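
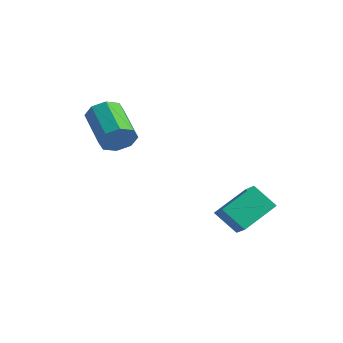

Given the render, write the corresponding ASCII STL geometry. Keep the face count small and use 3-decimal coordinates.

solid 
facet normal -0.659 -0.257 0.707
outer loop
vertex 2.444 2.055 -2.236
vertex 2.716 3.851 -1.33
vertex 1.615 2.491 -2.851
endloop
endfacet
facet normal -0.134 -0.885 -0.447
outer loop
vertex 2.584 2.869 -3.89
vertex 2.444 2.055 -2.236
vertex 1.615 2.491 -2.851
endloop
endfacet
facet normal -0.659 -0.257 0.707
outer loop
vertex 1.615 2.491 -2.851
vertex 2.716 3.851 -1.33
vertex 1.887 4.287 -1.945
endloop
endfacet
facet normal -0.740 0.389 -0.549
outer loop
vertex 1.887 4.287 -1.945
vertex 2.584 2.869 -3.89
vertex 1.615 2.491 -2.851
endloop
endfacet
facet normal 0.740 -0.389 0.549
outer loop
vertex 2.444 2.055 -2.236
vertex 3.685 4.229 -2.369
vertex 2.716 3.851 -1.33
endloop
endfacet
facet normal -0.134 -0.885 -0.447
outer loop
vertex 3.413 2.433 -3.275
vertex 2.444 2.055 -2.236
vertex 2.584 2.869 -3.89
endloop
endfacet
facet normal 0.740 -0.389 0.549
outer loop
vertex 3.413 2.433 -3.275
vertex 3.685 4.229 -2.369
vertex 2.444 2.055 -2.236
endloop
endfacet
facet normal 0.134 0.885 0.447
outer loop
vertex 2.716 3.851 -1.33
vertex 3.685 4.229 -2.369
vertex 1.887 4.287 -1.945
endloop
endfacet
facet normal -0.740 0.389 -0.549
outer loop
vertex 2.856 4.665 -2.984
vertex 2.584 2.869 -3.89
vertex 1.887 4.287 -1.945
endloop
endfacet
facet normal 0.134 0.885 0.447
outer loop
vertex 1.887 4.287 -1.945
vertex 3.685 4.229 -2.369
vertex 2.856 4.665 -2.984
endloop
endfacet
facet normal 0.659 0.257 -0.707
outer loop
vertex 2.856 4.665 -2.984
vertex 3.413 2.433 -3.275
vertex 2.584 2.869 -3.89
endloop
endfacet
facet normal 0.659 0.257 -0.707
outer loop
vertex 3.685 4.229 -2.369
vertex 3.413 2.433 -3.275
vertex 2.856 4.665 -2.984
endloop
endfacet
facet normal 0.800 -0.421 -0.428
outer loop
vertex -0.75 -0.029 2.249
vertex -1.278 -0.429 1.655
vertex -0.849 0.35 1.691
endloop
endfacet
facet normal 0.583 0.717 0.383
outer loop
vertex -0.75 -0.029 2.249
vertex -0.849 0.35 1.691
vertex -2.454 0.869 3.16
endloop
endfacet
facet normal 0.583 0.717 0.383
outer loop
vertex -2.454 0.869 3.16
vertex -0.849 0.35 1.691
vertex -2.552 1.247 2.602
endloop
endfacet
facet normal -0.800 0.422 0.426
outer loop
vertex -2.454 0.869 3.16
vertex -2.552 1.247 2.602
vertex -2.982 0.469 2.565
endloop
endfacet
facet normal 0.800 -0.421 -0.428
outer loop
vertex -0.849 0.35 1.691
vertex -1.278 -0.429 1.655
vertex -1.199 0.273 1.112
endloop
endfacet
facet normal 0.310 0.900 -0.307
outer loop
vertex -0.849 0.35 1.691
vertex -1.199 0.273 1.112
vertex -2.552 1.247 2.602
endloop
endfacet
facet normal 0.309 0.900 -0.307
outer loop
vertex -2.552 1.247 2.602
vertex -1.199 0.273 1.112
vertex -2.903 1.17 2.023
endloop
endfacet
facet normal -0.799 0.421 0.428
outer loop
vertex -2.552 1.247 2.602
vertex -2.903 1.17 2.023
vertex -2.982 0.469 2.565
endloop
endfacet
facet normal 0.800 -0.421 -0.428
outer loop
vertex -1.199 0.273 1.112
vertex -1.278 -0.429 1.655
vertex -1.596 -0.216 0.851
endloop
endfacet
facet normal -0.146 0.555 -0.819
outer loop
vertex -1.199 0.273 1.112
vertex -1.596 -0.216 0.851
vertex -2.903 1.17 2.023
endloop
endfacet
facet normal -0.145 0.556 -0.819
outer loop
vertex -2.903 1.17 2.023
vertex -1.596 -0.216 0.851
vertex -3.299 0.682 1.762
endloop
endfacet
facet normal -0.800 0.421 0.427
outer loop
vertex -2.903 1.17 2.023
vertex -3.299 0.682 1.762
vertex -2.982 0.469 2.565
endloop
endfacet
facet normal 0.800 -0.420 -0.428
outer loop
vertex -1.596 -0.216 0.851
vertex -1.278 -0.429 1.655
vertex -1.806 -0.829 1.06
endloop
endfacet
facet normal -0.515 -0.114 -0.850
outer loop
vertex -1.596 -0.216 0.851
vertex -1.806 -0.829 1.06
vertex -3.299 0.682 1.762
endloop
endfacet
facet normal -0.514 -0.113 -0.850
outer loop
vertex -3.299 0.682 1.762
vertex -1.806 -0.829 1.06
vertex -3.51 0.069 1.971
endloop
endfacet
facet normal -0.800 0.421 0.427
outer loop
vertex -3.299 0.682 1.762
vertex -3.51 0.069 1.971
vertex -2.982 0.469 2.565
endloop
endfacet
facet normal 0.800 -0.422 -0.426
outer loop
vertex -1.806 -0.829 1.06
vertex -1.278 -0.429 1.655
vertex -1.708 -1.207 1.618
endloop
endfacet
facet normal -0.583 -0.717 -0.383
outer loop
vertex -1.806 -0.829 1.06
vertex -1.708 -1.207 1.618
vertex -3.51 0.069 1.971
endloop
endfacet
facet normal -0.583 -0.717 -0.383
outer loop
vertex -3.51 0.069 1.971
vertex -1.708 -1.207 1.618
vertex -3.411 -0.31 2.529
endloop
endfacet
facet normal -0.800 0.421 0.428
outer loop
vertex -3.51 0.069 1.971
vertex -3.411 -0.31 2.529
vertex -2.982 0.469 2.565
endloop
endfacet
facet normal 0.799 -0.421 -0.428
outer loop
vertex -1.708 -1.207 1.618
vertex -1.278 -0.429 1.655
vertex -1.357 -1.13 2.197
endloop
endfacet
facet normal -0.310 -0.900 0.307
outer loop
vertex -1.708 -1.207 1.618
vertex -1.357 -1.13 2.197
vertex -3.411 -0.31 2.529
endloop
endfacet
facet normal -0.310 -0.900 0.307
outer loop
vertex -3.411 -0.31 2.529
vertex -1.357 -1.13 2.197
vertex -3.061 -0.233 3.108
endloop
endfacet
facet normal -0.800 0.421 0.428
outer loop
vertex -3.411 -0.31 2.529
vertex -3.061 -0.233 3.108
vertex -2.982 0.469 2.565
endloop
endfacet
facet normal 0.800 -0.421 -0.427
outer loop
vertex -1.357 -1.13 2.197
vertex -1.278 -0.429 1.655
vertex -0.961 -0.642 2.458
endloop
endfacet
facet normal 0.145 -0.556 0.819
outer loop
vertex -1.357 -1.13 2.197
vertex -0.961 -0.642 2.458
vertex -3.061 -0.233 3.108
endloop
endfacet
facet normal 0.145 -0.555 0.819
outer loop
vertex -3.061 -0.233 3.108
vertex -0.961 -0.642 2.458
vertex -2.664 0.256 3.369
endloop
endfacet
facet normal -0.800 0.421 0.428
outer loop
vertex -3.061 -0.233 3.108
vertex -2.664 0.256 3.369
vertex -2.982 0.469 2.565
endloop
endfacet
facet normal 0.800 -0.421 -0.427
outer loop
vertex -0.961 -0.642 2.458
vertex -1.278 -0.429 1.655
vertex -0.75 -0.029 2.249
endloop
endfacet
facet normal 0.514 0.113 0.850
outer loop
vertex -0.961 -0.642 2.458
vertex -0.75 -0.029 2.249
vertex -2.664 0.256 3.369
endloop
endfacet
facet normal 0.514 0.114 0.850
outer loop
vertex -2.664 0.256 3.369
vertex -0.75 -0.029 2.249
vertex -2.454 0.869 3.16
endloop
endfacet
facet normal -0.800 0.420 0.428
outer loop
vertex -2.664 0.256 3.369
vertex -2.454 0.869 3.16
vertex -2.982 0.469 2.565
endloop
endfacet

endsolid


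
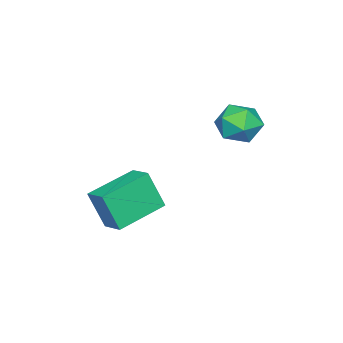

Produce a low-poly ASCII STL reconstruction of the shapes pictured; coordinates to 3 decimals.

solid 
facet normal -0.903 0.364 0.227
outer loop
vertex 2.901 -1.748 -2.353
vertex 3.275 -0.986 -2.086
vertex 2.774 -1.203 -3.734
endloop
endfacet
facet normal -0.419 -0.857 -0.300
outer loop
vertex 4.445 -1.874 -4.154
vertex 2.901 -1.748 -2.353
vertex 2.774 -1.203 -3.734
endloop
endfacet
facet normal -0.904 0.362 0.227
outer loop
vertex 2.774 -1.203 -3.734
vertex 3.275 -0.986 -2.086
vertex 3.147 -0.44 -3.467
endloop
endfacet
facet normal -0.086 0.366 -0.927
outer loop
vertex 3.147 -0.44 -3.467
vertex 4.445 -1.874 -4.154
vertex 2.774 -1.203 -3.734
endloop
endfacet
facet normal 0.086 -0.367 0.926
outer loop
vertex 2.901 -1.748 -2.353
vertex 4.946 -1.657 -2.506
vertex 3.275 -0.986 -2.086
endloop
endfacet
facet normal -0.420 -0.857 -0.300
outer loop
vertex 4.573 -2.42 -2.773
vertex 2.901 -1.748 -2.353
vertex 4.445 -1.874 -4.154
endloop
endfacet
facet normal 0.086 -0.366 0.927
outer loop
vertex 4.573 -2.42 -2.773
vertex 4.946 -1.657 -2.506
vertex 2.901 -1.748 -2.353
endloop
endfacet
facet normal 0.419 0.857 0.300
outer loop
vertex 3.275 -0.986 -2.086
vertex 4.946 -1.657 -2.506
vertex 3.147 -0.44 -3.467
endloop
endfacet
facet normal -0.085 0.367 -0.926
outer loop
vertex 4.819 -1.112 -3.887
vertex 4.445 -1.874 -4.154
vertex 3.147 -0.44 -3.467
endloop
endfacet
facet normal 0.420 0.857 0.300
outer loop
vertex 3.147 -0.44 -3.467
vertex 4.946 -1.657 -2.506
vertex 4.819 -1.112 -3.887
endloop
endfacet
facet normal 0.903 -0.364 -0.228
outer loop
vertex 4.819 -1.112 -3.887
vertex 4.573 -2.42 -2.773
vertex 4.445 -1.874 -4.154
endloop
endfacet
facet normal 0.904 -0.363 -0.226
outer loop
vertex 4.946 -1.657 -2.506
vertex 4.573 -2.42 -2.773
vertex 4.819 -1.112 -3.887
endloop
endfacet
facet normal 0.292 0.833 0.470
outer loop
vertex 2.032 2.411 0.376
vertex 2.278 1.952 1.037
vertex 2.818 2.115 0.413
endloop
endfacet
facet normal 0.352 0.905 -0.238
outer loop
vertex 2.032 2.411 0.376
vertex 2.818 2.115 0.413
vertex 2.393 2.09 -0.312
endloop
endfacet
facet normal -0.291 0.799 -0.526
outer loop
vertex 2.032 2.411 0.376
vertex 2.393 2.09 -0.312
vertex 1.589 1.912 -0.137
endloop
endfacet
facet normal -0.750 0.662 0.004
outer loop
vertex 2.032 2.411 0.376
vertex 1.589 1.912 -0.137
vertex 1.518 1.827 0.697
endloop
endfacet
facet normal -0.389 0.683 0.619
outer loop
vertex 2.032 2.411 0.376
vertex 1.518 1.827 0.697
vertex 2.278 1.952 1.037
endloop
endfacet
facet normal 0.788 0.392 -0.475
outer loop
vertex 2.393 2.09 -0.312
vertex 2.818 2.115 0.413
vertex 2.862 1.433 -0.077
endloop
endfacet
facet normal 0.690 0.276 0.669
outer loop
vertex 2.818 2.115 0.413
vertex 2.278 1.952 1.037
vertex 2.791 1.348 0.757
endloop
endfacet
facet normal -0.412 0.031 0.910
outer loop
vertex 2.278 1.952 1.037
vertex 1.518 1.827 0.697
vertex 1.987 1.17 0.932
endloop
endfacet
facet normal -0.996 -0.003 -0.085
outer loop
vertex 1.518 1.827 0.697
vertex 1.589 1.912 -0.137
vertex 1.562 1.145 0.207
endloop
endfacet
facet normal -0.254 0.221 -0.942
outer loop
vertex 1.589 1.912 -0.137
vertex 2.393 2.09 -0.312
vertex 2.102 1.308 -0.417
endloop
endfacet
facet normal 0.750 -0.662 -0.004
outer loop
vertex 2.348 0.849 0.244
vertex 2.862 1.433 -0.077
vertex 2.791 1.348 0.757
endloop
endfacet
facet normal 0.291 -0.799 0.526
outer loop
vertex 2.348 0.849 0.244
vertex 2.791 1.348 0.757
vertex 1.987 1.17 0.932
endloop
endfacet
facet normal -0.352 -0.905 0.238
outer loop
vertex 2.348 0.849 0.244
vertex 1.987 1.17 0.932
vertex 1.562 1.145 0.207
endloop
endfacet
facet normal -0.292 -0.833 -0.470
outer loop
vertex 2.348 0.849 0.244
vertex 1.562 1.145 0.207
vertex 2.102 1.308 -0.417
endloop
endfacet
facet normal 0.389 -0.683 -0.619
outer loop
vertex 2.348 0.849 0.244
vertex 2.102 1.308 -0.417
vertex 2.862 1.433 -0.077
endloop
endfacet
facet normal 0.996 0.003 0.085
outer loop
vertex 2.791 1.348 0.757
vertex 2.862 1.433 -0.077
vertex 2.818 2.115 0.413
endloop
endfacet
facet normal 0.254 -0.221 0.942
outer loop
vertex 1.987 1.17 0.932
vertex 2.791 1.348 0.757
vertex 2.278 1.952 1.037
endloop
endfacet
facet normal -0.788 -0.392 0.475
outer loop
vertex 1.562 1.145 0.207
vertex 1.987 1.17 0.932
vertex 1.518 1.827 0.697
endloop
endfacet
facet normal -0.690 -0.276 -0.669
outer loop
vertex 2.102 1.308 -0.417
vertex 1.562 1.145 0.207
vertex 1.589 1.912 -0.137
endloop
endfacet
facet normal 0.412 -0.031 -0.910
outer loop
vertex 2.862 1.433 -0.077
vertex 2.102 1.308 -0.417
vertex 2.393 2.09 -0.312
endloop
endfacet

endsolid


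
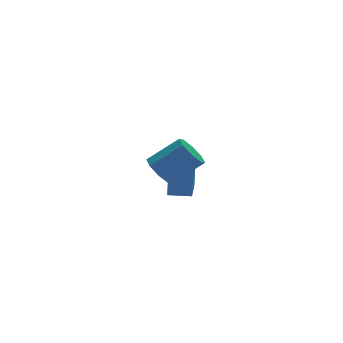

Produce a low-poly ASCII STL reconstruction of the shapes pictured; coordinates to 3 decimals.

solid 
facet normal -0.735 0.250 -0.631
outer loop
vertex -3.524 -2.267 -0.209
vertex -3.898 -1.916 0.366
vertex -3.376 -1.699 -0.156
endloop
endfacet
facet normal 0.631 -0.093 -0.770
outer loop
vertex -3.524 -2.267 -0.209
vertex -3.376 -1.699 -0.156
vertex -2.328 -2.675 0.82
endloop
endfacet
facet normal 0.630 -0.095 -0.771
outer loop
vertex -2.328 -2.675 0.82
vertex -3.376 -1.699 -0.156
vertex -2.179 -2.107 0.872
endloop
endfacet
facet normal 0.734 -0.250 0.631
outer loop
vertex -2.328 -2.675 0.82
vertex -2.179 -2.107 0.872
vertex -2.702 -2.324 1.394
endloop
endfacet
facet normal -0.735 0.250 -0.631
outer loop
vertex -3.376 -1.699 -0.156
vertex -3.898 -1.916 0.366
vertex -3.533 -1.258 0.202
endloop
endfacet
facet normal 0.624 0.614 -0.483
outer loop
vertex -3.376 -1.699 -0.156
vertex -3.533 -1.258 0.202
vertex -2.179 -2.107 0.872
endloop
endfacet
facet normal 0.624 0.615 -0.481
outer loop
vertex -2.179 -2.107 0.872
vertex -3.533 -1.258 0.202
vertex -2.337 -1.666 1.231
endloop
endfacet
facet normal 0.734 -0.251 0.631
outer loop
vertex -2.179 -2.107 0.872
vertex -2.337 -1.666 1.231
vertex -2.702 -2.324 1.394
endloop
endfacet
facet normal -0.734 0.250 -0.632
outer loop
vertex -3.533 -1.258 0.202
vertex -3.898 -1.916 0.366
vertex -3.905 -1.203 0.656
endloop
endfacet
facet normal 0.252 0.964 0.090
outer loop
vertex -3.533 -1.258 0.202
vertex -3.905 -1.203 0.656
vertex -2.337 -1.666 1.231
endloop
endfacet
facet normal 0.252 0.964 0.089
outer loop
vertex -2.337 -1.666 1.231
vertex -3.905 -1.203 0.656
vertex -2.708 -1.611 1.685
endloop
endfacet
facet normal 0.734 -0.251 0.631
outer loop
vertex -2.337 -1.666 1.231
vertex -2.708 -1.611 1.685
vertex -2.702 -2.324 1.394
endloop
endfacet
facet normal -0.734 0.249 -0.631
outer loop
vertex -3.905 -1.203 0.656
vertex -3.898 -1.916 0.366
vertex -4.272 -1.565 0.94
endloop
endfacet
facet normal -0.267 0.748 0.608
outer loop
vertex -3.905 -1.203 0.656
vertex -4.272 -1.565 0.94
vertex -2.708 -1.611 1.685
endloop
endfacet
facet normal -0.267 0.748 0.607
outer loop
vertex -2.708 -1.611 1.685
vertex -4.272 -1.565 0.94
vertex -3.076 -1.973 1.969
endloop
endfacet
facet normal 0.734 -0.251 0.631
outer loop
vertex -2.708 -1.611 1.685
vertex -3.076 -1.973 1.969
vertex -2.702 -2.324 1.394
endloop
endfacet
facet normal -0.734 0.250 -0.631
outer loop
vertex -4.272 -1.565 0.94
vertex -3.898 -1.916 0.366
vertex -4.421 -2.133 0.888
endloop
endfacet
facet normal -0.630 0.095 0.770
outer loop
vertex -4.272 -1.565 0.94
vertex -4.421 -2.133 0.888
vertex -3.076 -1.973 1.969
endloop
endfacet
facet normal -0.630 0.092 0.771
outer loop
vertex -3.076 -1.973 1.969
vertex -4.421 -2.133 0.888
vertex -3.224 -2.541 1.916
endloop
endfacet
facet normal 0.735 -0.250 0.631
outer loop
vertex -3.076 -1.973 1.969
vertex -3.224 -2.541 1.916
vertex -2.702 -2.324 1.394
endloop
endfacet
facet normal -0.734 0.251 -0.631
outer loop
vertex -4.421 -2.133 0.888
vertex -3.898 -1.916 0.366
vertex -4.263 -2.574 0.529
endloop
endfacet
facet normal -0.624 -0.616 0.482
outer loop
vertex -4.421 -2.133 0.888
vertex -4.263 -2.574 0.529
vertex -3.224 -2.541 1.916
endloop
endfacet
facet normal -0.625 -0.614 0.483
outer loop
vertex -3.224 -2.541 1.916
vertex -4.263 -2.574 0.529
vertex -3.067 -2.982 1.558
endloop
endfacet
facet normal 0.735 -0.250 0.631
outer loop
vertex -3.224 -2.541 1.916
vertex -3.067 -2.982 1.558
vertex -2.702 -2.324 1.394
endloop
endfacet
facet normal -0.734 0.251 -0.631
outer loop
vertex -4.263 -2.574 0.529
vertex -3.898 -1.916 0.366
vertex -3.892 -2.629 0.075
endloop
endfacet
facet normal -0.252 -0.964 -0.089
outer loop
vertex -4.263 -2.574 0.529
vertex -3.892 -2.629 0.075
vertex -3.067 -2.982 1.558
endloop
endfacet
facet normal -0.252 -0.964 -0.089
outer loop
vertex -3.067 -2.982 1.558
vertex -3.892 -2.629 0.075
vertex -2.695 -3.037 1.104
endloop
endfacet
facet normal 0.734 -0.250 0.632
outer loop
vertex -3.067 -2.982 1.558
vertex -2.695 -3.037 1.104
vertex -2.702 -2.324 1.394
endloop
endfacet
facet normal -0.734 0.251 -0.631
outer loop
vertex -3.892 -2.629 0.075
vertex -3.898 -1.916 0.366
vertex -3.524 -2.267 -0.209
endloop
endfacet
facet normal 0.267 -0.748 -0.607
outer loop
vertex -3.892 -2.629 0.075
vertex -3.524 -2.267 -0.209
vertex -2.695 -3.037 1.104
endloop
endfacet
facet normal 0.268 -0.748 -0.608
outer loop
vertex -2.695 -3.037 1.104
vertex -3.524 -2.267 -0.209
vertex -2.328 -2.675 0.82
endloop
endfacet
facet normal 0.734 -0.249 0.631
outer loop
vertex -2.695 -3.037 1.104
vertex -2.328 -2.675 0.82
vertex -2.702 -2.324 1.394
endloop
endfacet
facet normal -0.511 -0.850 0.125
outer loop
vertex -0.519 1.723 -1.592
vertex -1.391 2.251 -1.565
vertex -0.682 1.549 -3.447
endloop
endfacet
facet normal 0.855 -0.518 -0.027
outer loop
vertex 0.171 2.969 -3.655
vertex -0.519 1.723 -1.592
vertex -0.682 1.549 -3.447
endloop
endfacet
facet normal -0.511 -0.850 0.125
outer loop
vertex -0.682 1.549 -3.447
vertex -1.391 2.251 -1.565
vertex -1.554 2.077 -3.42
endloop
endfacet
facet normal -0.087 -0.093 -0.992
outer loop
vertex -1.554 2.077 -3.42
vertex 0.171 2.969 -3.655
vertex -0.682 1.549 -3.447
endloop
endfacet
facet normal 0.087 0.093 0.992
outer loop
vertex -0.519 1.723 -1.592
vertex -0.538 3.671 -1.773
vertex -1.391 2.251 -1.565
endloop
endfacet
facet normal 0.855 -0.518 -0.027
outer loop
vertex 0.334 3.143 -1.8
vertex -0.519 1.723 -1.592
vertex 0.171 2.969 -3.655
endloop
endfacet
facet normal 0.087 0.093 0.992
outer loop
vertex 0.334 3.143 -1.8
vertex -0.538 3.671 -1.773
vertex -0.519 1.723 -1.592
endloop
endfacet
facet normal -0.855 0.518 0.027
outer loop
vertex -1.391 2.251 -1.565
vertex -0.538 3.671 -1.773
vertex -1.554 2.077 -3.42
endloop
endfacet
facet normal -0.087 -0.093 -0.992
outer loop
vertex -0.701 3.497 -3.628
vertex 0.171 2.969 -3.655
vertex -1.554 2.077 -3.42
endloop
endfacet
facet normal -0.855 0.518 0.027
outer loop
vertex -1.554 2.077 -3.42
vertex -0.538 3.671 -1.773
vertex -0.701 3.497 -3.628
endloop
endfacet
facet normal 0.511 0.850 -0.125
outer loop
vertex -0.701 3.497 -3.628
vertex 0.334 3.143 -1.8
vertex 0.171 2.969 -3.655
endloop
endfacet
facet normal 0.511 0.850 -0.125
outer loop
vertex -0.538 3.671 -1.773
vertex 0.334 3.143 -1.8
vertex -0.701 3.497 -3.628
endloop
endfacet

endsolid


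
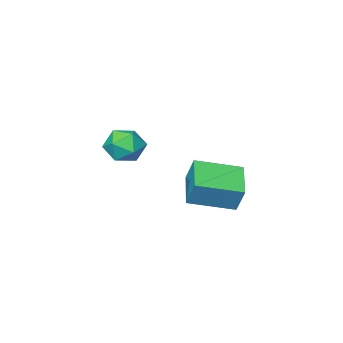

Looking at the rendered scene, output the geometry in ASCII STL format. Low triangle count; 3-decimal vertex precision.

solid 
facet normal -0.835 0.497 -0.235
outer loop
vertex -2.777 1.293 0.057
vertex -2.095 2.239 -0.365
vertex -2.768 0.917 -0.772
endloop
endfacet
facet normal -0.549 -0.763 0.340
outer loop
vertex -1.565 0.201 -0.435
vertex -2.777 1.293 0.057
vertex -2.768 0.917 -0.772
endloop
endfacet
facet normal -0.836 0.497 -0.233
outer loop
vertex -2.768 0.917 -0.772
vertex -2.095 2.239 -0.365
vertex -2.087 1.864 -1.194
endloop
endfacet
facet normal 0.010 -0.413 -0.911
outer loop
vertex -2.087 1.864 -1.194
vertex -1.565 0.201 -0.435
vertex -2.768 0.917 -0.772
endloop
endfacet
facet normal -0.009 0.413 0.911
outer loop
vertex -2.777 1.293 0.057
vertex -0.892 1.523 -0.028
vertex -2.095 2.239 -0.365
endloop
endfacet
facet normal -0.550 -0.763 0.340
outer loop
vertex -1.573 0.576 0.394
vertex -2.777 1.293 0.057
vertex -1.565 0.201 -0.435
endloop
endfacet
facet normal -0.009 0.413 0.911
outer loop
vertex -1.573 0.576 0.394
vertex -0.892 1.523 -0.028
vertex -2.777 1.293 0.057
endloop
endfacet
facet normal 0.549 0.763 -0.340
outer loop
vertex -2.095 2.239 -0.365
vertex -0.892 1.523 -0.028
vertex -2.087 1.864 -1.194
endloop
endfacet
facet normal 0.009 -0.413 -0.911
outer loop
vertex -0.883 1.147 -0.857
vertex -1.565 0.201 -0.435
vertex -2.087 1.864 -1.194
endloop
endfacet
facet normal 0.550 0.763 -0.340
outer loop
vertex -2.087 1.864 -1.194
vertex -0.892 1.523 -0.028
vertex -0.883 1.147 -0.857
endloop
endfacet
facet normal 0.835 -0.498 0.233
outer loop
vertex -0.883 1.147 -0.857
vertex -1.573 0.576 0.394
vertex -1.565 0.201 -0.435
endloop
endfacet
facet normal 0.836 -0.497 0.234
outer loop
vertex -0.892 1.523 -0.028
vertex -1.573 0.576 0.394
vertex -0.883 1.147 -0.857
endloop
endfacet
facet normal 0.398 0.733 0.552
outer loop
vertex 1.408 1.948 2.058
vertex 1.233 1.647 2.584
vertex 1.798 1.533 2.328
endloop
endfacet
facet normal 0.748 0.660 -0.066
outer loop
vertex 1.408 1.948 2.058
vertex 1.798 1.533 2.328
vertex 1.734 1.543 1.701
endloop
endfacet
facet normal 0.281 0.752 -0.596
outer loop
vertex 1.408 1.948 2.058
vertex 1.734 1.543 1.701
vertex 1.129 1.664 1.568
endloop
endfacet
facet normal -0.359 0.882 -0.307
outer loop
vertex 1.408 1.948 2.058
vertex 1.129 1.664 1.568
vertex 0.82 1.728 2.114
endloop
endfacet
facet normal -0.287 0.869 0.402
outer loop
vertex 1.408 1.948 2.058
vertex 0.82 1.728 2.114
vertex 1.233 1.647 2.584
endloop
endfacet
facet normal 0.995 -0.009 -0.102
outer loop
vertex 1.734 1.543 1.701
vertex 1.798 1.533 2.328
vertex 1.76 0.992 2.006
endloop
endfacet
facet normal 0.428 0.109 0.897
outer loop
vertex 1.798 1.533 2.328
vertex 1.233 1.647 2.584
vertex 1.451 1.056 2.552
endloop
endfacet
facet normal -0.680 0.330 0.655
outer loop
vertex 1.233 1.647 2.584
vertex 0.82 1.728 2.114
vertex 0.846 1.177 2.419
endloop
endfacet
facet normal -0.797 0.349 -0.492
outer loop
vertex 0.82 1.728 2.114
vertex 1.129 1.664 1.568
vertex 0.782 1.187 1.792
endloop
endfacet
facet normal 0.239 0.140 -0.961
outer loop
vertex 1.129 1.664 1.568
vertex 1.734 1.543 1.701
vertex 1.347 1.073 1.536
endloop
endfacet
facet normal 0.359 -0.882 0.307
outer loop
vertex 1.172 0.772 2.062
vertex 1.76 0.992 2.006
vertex 1.451 1.056 2.552
endloop
endfacet
facet normal -0.281 -0.752 0.596
outer loop
vertex 1.172 0.772 2.062
vertex 1.451 1.056 2.552
vertex 0.846 1.177 2.419
endloop
endfacet
facet normal -0.748 -0.660 0.066
outer loop
vertex 1.172 0.772 2.062
vertex 0.846 1.177 2.419
vertex 0.782 1.187 1.792
endloop
endfacet
facet normal -0.398 -0.733 -0.552
outer loop
vertex 1.172 0.772 2.062
vertex 0.782 1.187 1.792
vertex 1.347 1.073 1.536
endloop
endfacet
facet normal 0.287 -0.869 -0.402
outer loop
vertex 1.172 0.772 2.062
vertex 1.347 1.073 1.536
vertex 1.76 0.992 2.006
endloop
endfacet
facet normal 0.797 -0.349 0.492
outer loop
vertex 1.451 1.056 2.552
vertex 1.76 0.992 2.006
vertex 1.798 1.533 2.328
endloop
endfacet
facet normal -0.239 -0.140 0.961
outer loop
vertex 0.846 1.177 2.419
vertex 1.451 1.056 2.552
vertex 1.233 1.647 2.584
endloop
endfacet
facet normal -0.995 0.009 0.102
outer loop
vertex 0.782 1.187 1.792
vertex 0.846 1.177 2.419
vertex 0.82 1.728 2.114
endloop
endfacet
facet normal -0.428 -0.109 -0.897
outer loop
vertex 1.347 1.073 1.536
vertex 0.782 1.187 1.792
vertex 1.129 1.664 1.568
endloop
endfacet
facet normal 0.680 -0.330 -0.655
outer loop
vertex 1.76 0.992 2.006
vertex 1.347 1.073 1.536
vertex 1.734 1.543 1.701
endloop
endfacet

endsolid


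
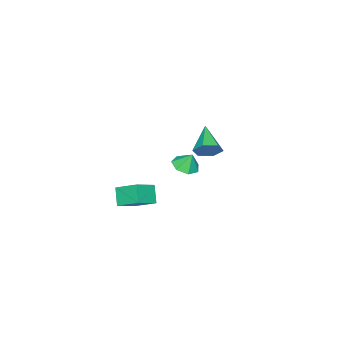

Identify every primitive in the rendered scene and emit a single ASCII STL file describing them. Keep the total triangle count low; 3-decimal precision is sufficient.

solid 
facet normal -0.476 -0.466 0.745
outer loop
vertex 4.389 1.734 -3.32
vertex 4.244 3.09 -2.564
vertex 3.139 1.966 -3.974
endloop
endfacet
facet normal 0.092 -0.870 -0.485
outer loop
vertex 3.716 2.53 -4.876
vertex 4.389 1.734 -3.32
vertex 3.139 1.966 -3.974
endloop
endfacet
facet normal -0.476 -0.466 0.745
outer loop
vertex 3.139 1.966 -3.974
vertex 4.244 3.09 -2.564
vertex 2.994 3.322 -3.218
endloop
endfacet
facet normal -0.874 0.162 -0.458
outer loop
vertex 2.994 3.322 -3.218
vertex 3.716 2.53 -4.876
vertex 3.139 1.966 -3.974
endloop
endfacet
facet normal 0.874 -0.162 0.458
outer loop
vertex 4.389 1.734 -3.32
vertex 4.821 3.654 -3.466
vertex 4.244 3.09 -2.564
endloop
endfacet
facet normal 0.092 -0.870 -0.485
outer loop
vertex 4.966 2.298 -4.222
vertex 4.389 1.734 -3.32
vertex 3.716 2.53 -4.876
endloop
endfacet
facet normal 0.874 -0.162 0.458
outer loop
vertex 4.966 2.298 -4.222
vertex 4.821 3.654 -3.466
vertex 4.389 1.734 -3.32
endloop
endfacet
facet normal -0.092 0.870 0.485
outer loop
vertex 4.244 3.09 -2.564
vertex 4.821 3.654 -3.466
vertex 2.994 3.322 -3.218
endloop
endfacet
facet normal -0.874 0.162 -0.458
outer loop
vertex 3.571 3.886 -4.12
vertex 3.716 2.53 -4.876
vertex 2.994 3.322 -3.218
endloop
endfacet
facet normal -0.092 0.870 0.485
outer loop
vertex 2.994 3.322 -3.218
vertex 4.821 3.654 -3.466
vertex 3.571 3.886 -4.12
endloop
endfacet
facet normal 0.476 0.466 -0.745
outer loop
vertex 3.571 3.886 -4.12
vertex 4.966 2.298 -4.222
vertex 3.716 2.53 -4.876
endloop
endfacet
facet normal 0.476 0.466 -0.745
outer loop
vertex 4.821 3.654 -3.466
vertex 4.966 2.298 -4.222
vertex 3.571 3.886 -4.12
endloop
endfacet
facet normal 0.102 -0.376 -0.921
outer loop
vertex 0.794 2.791 -2.779
vertex 0.304 3.402 -3.083
vertex 1.139 3.398 -2.989
endloop
endfacet
facet normal 0.650 -0.109 0.752
outer loop
vertex 0.794 2.791 -2.779
vertex 1.139 3.398 -2.989
vertex 0.196 3.798 -2.117
endloop
endfacet
facet normal 0.102 -0.377 -0.921
outer loop
vertex 1.139 3.398 -2.989
vertex 0.304 3.402 -3.083
vertex 0.855 4.008 -3.27
endloop
endfacet
facet normal 0.683 0.543 0.489
outer loop
vertex 1.139 3.398 -2.989
vertex 0.855 4.008 -3.27
vertex 0.196 3.798 -2.117
endloop
endfacet
facet normal 0.102 -0.377 -0.921
outer loop
vertex 0.855 4.008 -3.27
vertex 0.304 3.402 -3.083
vertex 0.157 4.162 -3.41
endloop
endfacet
facet normal 0.157 0.952 0.263
outer loop
vertex 0.855 4.008 -3.27
vertex 0.157 4.162 -3.41
vertex 0.196 3.798 -2.117
endloop
endfacet
facet normal 0.104 -0.376 -0.921
outer loop
vertex 0.157 4.162 -3.41
vertex 0.304 3.402 -3.083
vertex -0.431 3.743 -3.305
endloop
endfacet
facet normal -0.533 0.810 0.244
outer loop
vertex 0.157 4.162 -3.41
vertex -0.431 3.743 -3.305
vertex 0.196 3.798 -2.117
endloop
endfacet
facet normal 0.104 -0.376 -0.921
outer loop
vertex -0.431 3.743 -3.305
vertex 0.304 3.402 -3.083
vertex -0.465 3.068 -3.033
endloop
endfacet
facet normal -0.866 0.224 0.447
outer loop
vertex -0.431 3.743 -3.305
vertex -0.465 3.068 -3.033
vertex 0.196 3.798 -2.117
endloop
endfacet
facet normal 0.104 -0.377 -0.920
outer loop
vertex -0.465 3.068 -3.033
vertex 0.304 3.402 -3.083
vertex 0.08 2.645 -2.798
endloop
endfacet
facet normal -0.593 -0.365 0.718
outer loop
vertex -0.465 3.068 -3.033
vertex 0.08 2.645 -2.798
vertex 0.196 3.798 -2.117
endloop
endfacet
facet normal 0.102 -0.377 -0.921
outer loop
vertex 0.08 2.645 -2.798
vertex 0.304 3.402 -3.083
vertex 0.794 2.791 -2.779
endloop
endfacet
facet normal 0.082 -0.513 0.854
outer loop
vertex 0.08 2.645 -2.798
vertex 0.794 2.791 -2.779
vertex 0.196 3.798 -2.117
endloop
endfacet
facet normal 0.661 0.584 -0.471
outer loop
vertex -2.489 2.529 -3.356
vertex -3.012 2.531 -4.088
vertex -3.12 3.163 -3.456
endloop
endfacet
facet normal 0.007 0.163 0.987
outer loop
vertex -2.489 2.529 -3.356
vertex -3.12 3.163 -3.456
vertex -4.328 1.369 -3.152
endloop
endfacet
facet normal 0.661 0.584 -0.471
outer loop
vertex -3.12 3.163 -3.456
vertex -3.012 2.531 -4.088
vertex -3.643 3.165 -4.188
endloop
endfacet
facet normal -0.683 0.543 0.489
outer loop
vertex -3.12 3.163 -3.456
vertex -3.643 3.165 -4.188
vertex -4.328 1.369 -3.152
endloop
endfacet
facet normal 0.661 0.584 -0.471
outer loop
vertex -3.643 3.165 -4.188
vertex -3.012 2.531 -4.088
vertex -3.536 2.534 -4.82
endloop
endfacet
facet normal -0.931 0.168 -0.325
outer loop
vertex -3.643 3.165 -4.188
vertex -3.536 2.534 -4.82
vertex -4.328 1.369 -3.152
endloop
endfacet
facet normal 0.661 0.584 -0.471
outer loop
vertex -3.536 2.534 -4.82
vertex -3.012 2.531 -4.088
vertex -2.905 1.9 -4.721
endloop
endfacet
facet normal -0.490 -0.588 -0.643
outer loop
vertex -3.536 2.534 -4.82
vertex -2.905 1.9 -4.721
vertex -4.328 1.369 -3.152
endloop
endfacet
facet normal 0.661 0.584 -0.471
outer loop
vertex -2.905 1.9 -4.721
vertex -3.012 2.531 -4.088
vertex -2.381 1.897 -3.989
endloop
endfacet
facet normal 0.200 -0.969 -0.147
outer loop
vertex -2.905 1.9 -4.721
vertex -2.381 1.897 -3.989
vertex -4.328 1.369 -3.152
endloop
endfacet
facet normal 0.661 0.584 -0.471
outer loop
vertex -2.381 1.897 -3.989
vertex -3.012 2.531 -4.088
vertex -2.489 2.529 -3.356
endloop
endfacet
facet normal 0.448 -0.593 0.669
outer loop
vertex -2.381 1.897 -3.989
vertex -2.489 2.529 -3.356
vertex -4.328 1.369 -3.152
endloop
endfacet

endsolid


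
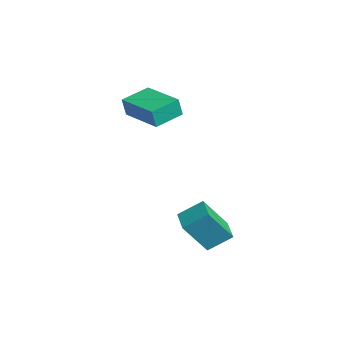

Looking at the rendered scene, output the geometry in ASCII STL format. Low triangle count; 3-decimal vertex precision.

solid 
facet normal -0.987 0.136 0.089
outer loop
vertex 2.801 1.494 0.674
vertex 2.809 2.404 -0.629
vertex 2.624 0.612 0.058
endloop
endfacet
facet normal -0.005 -0.572 0.820
outer loop
vertex 3.611 0.476 -0.031
vertex 2.801 1.494 0.674
vertex 2.624 0.612 0.058
endloop
endfacet
facet normal -0.987 0.136 0.089
outer loop
vertex 2.624 0.612 0.058
vertex 2.809 2.404 -0.629
vertex 2.632 1.522 -1.246
endloop
endfacet
facet normal -0.162 -0.809 -0.565
outer loop
vertex 2.632 1.522 -1.246
vertex 3.611 0.476 -0.031
vertex 2.624 0.612 0.058
endloop
endfacet
facet normal 0.162 0.808 0.566
outer loop
vertex 2.801 1.494 0.674
vertex 3.796 2.268 -0.718
vertex 2.809 2.404 -0.629
endloop
endfacet
facet normal -0.006 -0.572 0.820
outer loop
vertex 3.788 1.358 0.586
vertex 2.801 1.494 0.674
vertex 3.611 0.476 -0.031
endloop
endfacet
facet normal 0.162 0.809 0.565
outer loop
vertex 3.788 1.358 0.586
vertex 3.796 2.268 -0.718
vertex 2.801 1.494 0.674
endloop
endfacet
facet normal 0.005 0.573 -0.820
outer loop
vertex 2.809 2.404 -0.629
vertex 3.796 2.268 -0.718
vertex 2.632 1.522 -1.246
endloop
endfacet
facet normal -0.162 -0.809 -0.566
outer loop
vertex 3.619 1.386 -1.334
vertex 3.611 0.476 -0.031
vertex 2.632 1.522 -1.246
endloop
endfacet
facet normal 0.006 0.572 -0.820
outer loop
vertex 2.632 1.522 -1.246
vertex 3.796 2.268 -0.718
vertex 3.619 1.386 -1.334
endloop
endfacet
facet normal 0.987 -0.136 -0.089
outer loop
vertex 3.619 1.386 -1.334
vertex 3.788 1.358 0.586
vertex 3.611 0.476 -0.031
endloop
endfacet
facet normal 0.987 -0.136 -0.089
outer loop
vertex 3.796 2.268 -0.718
vertex 3.788 1.358 0.586
vertex 3.619 1.386 -1.334
endloop
endfacet
facet normal -0.936 -0.350 -0.047
outer loop
vertex -1.728 -0.093 3.769
vertex -2.165 1.041 4.018
vertex -1.75 0.073 2.977
endloop
endfacet
facet normal 0.352 -0.914 -0.201
outer loop
vertex -0.075 0.699 3.062
vertex -1.728 -0.093 3.769
vertex -1.75 0.073 2.977
endloop
endfacet
facet normal -0.936 -0.350 -0.048
outer loop
vertex -1.75 0.073 2.977
vertex -2.165 1.041 4.018
vertex -2.186 1.206 3.225
endloop
endfacet
facet normal -0.027 0.204 -0.979
outer loop
vertex -2.186 1.206 3.225
vertex -0.075 0.699 3.062
vertex -1.75 0.073 2.977
endloop
endfacet
facet normal 0.027 -0.205 0.978
outer loop
vertex -1.728 -0.093 3.769
vertex -0.49 1.667 4.103
vertex -2.165 1.041 4.018
endloop
endfacet
facet normal 0.353 -0.914 -0.200
outer loop
vertex -0.054 0.534 3.855
vertex -1.728 -0.093 3.769
vertex -0.075 0.699 3.062
endloop
endfacet
facet normal 0.026 -0.204 0.979
outer loop
vertex -0.054 0.534 3.855
vertex -0.49 1.667 4.103
vertex -1.728 -0.093 3.769
endloop
endfacet
facet normal -0.352 0.915 0.200
outer loop
vertex -2.165 1.041 4.018
vertex -0.49 1.667 4.103
vertex -2.186 1.206 3.225
endloop
endfacet
facet normal -0.026 0.205 -0.978
outer loop
vertex -0.512 1.833 3.311
vertex -0.075 0.699 3.062
vertex -2.186 1.206 3.225
endloop
endfacet
facet normal -0.353 0.914 0.201
outer loop
vertex -2.186 1.206 3.225
vertex -0.49 1.667 4.103
vertex -0.512 1.833 3.311
endloop
endfacet
facet normal 0.936 0.350 0.048
outer loop
vertex -0.512 1.833 3.311
vertex -0.054 0.534 3.855
vertex -0.075 0.699 3.062
endloop
endfacet
facet normal 0.936 0.350 0.047
outer loop
vertex -0.49 1.667 4.103
vertex -0.054 0.534 3.855
vertex -0.512 1.833 3.311
endloop
endfacet

endsolid


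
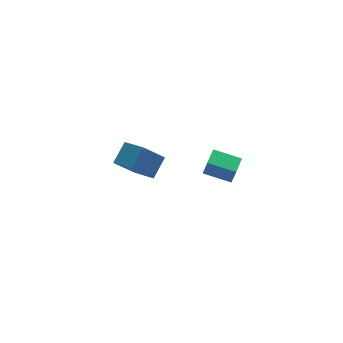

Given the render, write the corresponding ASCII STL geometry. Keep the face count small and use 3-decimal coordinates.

solid 
facet normal -0.659 -0.748 -0.085
outer loop
vertex 3.457 -4.693 2.466
vertex 2.198 -3.632 2.889
vertex 3.306 -4.435 1.366
endloop
endfacet
facet normal 0.741 -0.624 -0.248
outer loop
vertex 4.122 -3.508 1.471
vertex 3.457 -4.693 2.466
vertex 3.306 -4.435 1.366
endloop
endfacet
facet normal -0.658 -0.748 -0.084
outer loop
vertex 3.306 -4.435 1.366
vertex 2.198 -3.632 2.889
vertex 2.046 -3.374 1.789
endloop
endfacet
facet normal -0.133 0.227 -0.965
outer loop
vertex 2.046 -3.374 1.789
vertex 4.122 -3.508 1.471
vertex 3.306 -4.435 1.366
endloop
endfacet
facet normal 0.133 -0.227 0.965
outer loop
vertex 3.457 -4.693 2.466
vertex 3.014 -2.705 2.994
vertex 2.198 -3.632 2.889
endloop
endfacet
facet normal 0.740 -0.624 -0.249
outer loop
vertex 4.274 -3.766 2.571
vertex 3.457 -4.693 2.466
vertex 4.122 -3.508 1.471
endloop
endfacet
facet normal 0.133 -0.227 0.965
outer loop
vertex 4.274 -3.766 2.571
vertex 3.014 -2.705 2.994
vertex 3.457 -4.693 2.466
endloop
endfacet
facet normal -0.741 0.624 0.249
outer loop
vertex 2.198 -3.632 2.889
vertex 3.014 -2.705 2.994
vertex 2.046 -3.374 1.789
endloop
endfacet
facet normal -0.133 0.227 -0.965
outer loop
vertex 2.863 -2.447 1.894
vertex 4.122 -3.508 1.471
vertex 2.046 -3.374 1.789
endloop
endfacet
facet normal -0.741 0.625 0.248
outer loop
vertex 2.046 -3.374 1.789
vertex 3.014 -2.705 2.994
vertex 2.863 -2.447 1.894
endloop
endfacet
facet normal 0.659 0.748 0.084
outer loop
vertex 2.863 -2.447 1.894
vertex 4.274 -3.766 2.571
vertex 4.122 -3.508 1.471
endloop
endfacet
facet normal 0.658 0.748 0.085
outer loop
vertex 3.014 -2.705 2.994
vertex 4.274 -3.766 2.571
vertex 2.863 -2.447 1.894
endloop
endfacet
facet normal -0.686 0.055 0.726
outer loop
vertex 1.44 3.481 -1.492
vertex 0.913 5.065 -2.11
vertex 0.356 2.743 -2.46
endloop
endfacet
facet normal 0.296 -0.890 0.347
outer loop
vertex 1.707 2.635 -3.89
vertex 1.44 3.481 -1.492
vertex 0.356 2.743 -2.46
endloop
endfacet
facet normal -0.686 0.055 0.726
outer loop
vertex 0.356 2.743 -2.46
vertex 0.913 5.065 -2.11
vertex -0.171 4.327 -3.078
endloop
endfacet
facet normal -0.665 -0.453 -0.594
outer loop
vertex -0.171 4.327 -3.078
vertex 1.707 2.635 -3.89
vertex 0.356 2.743 -2.46
endloop
endfacet
facet normal 0.665 0.453 0.594
outer loop
vertex 1.44 3.481 -1.492
vertex 2.264 4.957 -3.54
vertex 0.913 5.065 -2.11
endloop
endfacet
facet normal 0.296 -0.890 0.347
outer loop
vertex 2.791 3.373 -2.922
vertex 1.44 3.481 -1.492
vertex 1.707 2.635 -3.89
endloop
endfacet
facet normal 0.665 0.453 0.594
outer loop
vertex 2.791 3.373 -2.922
vertex 2.264 4.957 -3.54
vertex 1.44 3.481 -1.492
endloop
endfacet
facet normal -0.296 0.890 -0.347
outer loop
vertex 0.913 5.065 -2.11
vertex 2.264 4.957 -3.54
vertex -0.171 4.327 -3.078
endloop
endfacet
facet normal -0.665 -0.453 -0.594
outer loop
vertex 1.18 4.219 -4.508
vertex 1.707 2.635 -3.89
vertex -0.171 4.327 -3.078
endloop
endfacet
facet normal -0.296 0.890 -0.347
outer loop
vertex -0.171 4.327 -3.078
vertex 2.264 4.957 -3.54
vertex 1.18 4.219 -4.508
endloop
endfacet
facet normal 0.686 -0.055 -0.726
outer loop
vertex 1.18 4.219 -4.508
vertex 2.791 3.373 -2.922
vertex 1.707 2.635 -3.89
endloop
endfacet
facet normal 0.686 -0.055 -0.726
outer loop
vertex 2.264 4.957 -3.54
vertex 2.791 3.373 -2.922
vertex 1.18 4.219 -4.508
endloop
endfacet

endsolid


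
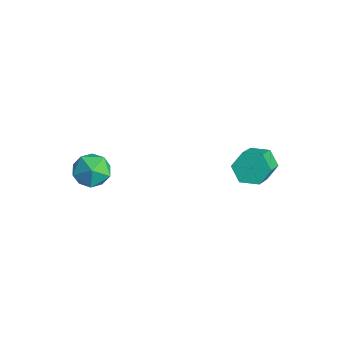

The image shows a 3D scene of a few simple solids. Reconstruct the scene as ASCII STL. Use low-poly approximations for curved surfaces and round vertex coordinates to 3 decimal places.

solid 
facet normal -0.545 0.571 -0.614
outer loop
vertex 1.567 4.294 1.268
vertex 0.998 3.705 1.225
vertex 0.948 4.282 1.806
endloop
endfacet
facet normal 0.365 0.821 0.439
outer loop
vertex 1.567 4.294 1.268
vertex 0.948 4.282 1.806
vertex 2.571 3.244 2.397
endloop
endfacet
facet normal 0.365 0.821 0.440
outer loop
vertex 2.571 3.244 2.397
vertex 0.948 4.282 1.806
vertex 1.952 3.231 2.935
endloop
endfacet
facet normal 0.545 -0.571 0.614
outer loop
vertex 2.571 3.244 2.397
vertex 1.952 3.231 2.935
vertex 2.002 2.655 2.355
endloop
endfacet
facet normal -0.546 0.570 -0.613
outer loop
vertex 0.948 4.282 1.806
vertex 0.998 3.705 1.225
vertex 0.38 3.693 1.764
endloop
endfacet
facet normal -0.470 0.397 0.788
outer loop
vertex 0.948 4.282 1.806
vertex 0.38 3.693 1.764
vertex 1.952 3.231 2.935
endloop
endfacet
facet normal -0.470 0.398 0.788
outer loop
vertex 1.952 3.231 2.935
vertex 0.38 3.693 1.764
vertex 1.383 2.642 2.893
endloop
endfacet
facet normal 0.545 -0.571 0.614
outer loop
vertex 1.952 3.231 2.935
vertex 1.383 2.642 2.893
vertex 2.002 2.655 2.355
endloop
endfacet
facet normal -0.546 0.571 -0.613
outer loop
vertex 0.38 3.693 1.764
vertex 0.998 3.705 1.225
vertex 0.429 3.116 1.183
endloop
endfacet
facet normal -0.836 -0.423 0.349
outer loop
vertex 0.38 3.693 1.764
vertex 0.429 3.116 1.183
vertex 1.383 2.642 2.893
endloop
endfacet
facet normal -0.836 -0.424 0.349
outer loop
vertex 1.383 2.642 2.893
vertex 0.429 3.116 1.183
vertex 1.433 2.066 2.312
endloop
endfacet
facet normal 0.545 -0.571 0.613
outer loop
vertex 1.383 2.642 2.893
vertex 1.433 2.066 2.312
vertex 2.002 2.655 2.355
endloop
endfacet
facet normal -0.545 0.571 -0.614
outer loop
vertex 0.429 3.116 1.183
vertex 0.998 3.705 1.225
vertex 1.048 3.129 0.645
endloop
endfacet
facet normal -0.365 -0.821 -0.439
outer loop
vertex 0.429 3.116 1.183
vertex 1.048 3.129 0.645
vertex 1.433 2.066 2.312
endloop
endfacet
facet normal -0.366 -0.821 -0.439
outer loop
vertex 1.433 2.066 2.312
vertex 1.048 3.129 0.645
vertex 2.052 2.078 1.774
endloop
endfacet
facet normal 0.545 -0.571 0.614
outer loop
vertex 1.433 2.066 2.312
vertex 2.052 2.078 1.774
vertex 2.002 2.655 2.355
endloop
endfacet
facet normal -0.545 0.571 -0.614
outer loop
vertex 1.048 3.129 0.645
vertex 0.998 3.705 1.225
vertex 1.617 3.718 0.687
endloop
endfacet
facet normal 0.470 -0.398 -0.788
outer loop
vertex 1.048 3.129 0.645
vertex 1.617 3.718 0.687
vertex 2.052 2.078 1.774
endloop
endfacet
facet normal 0.470 -0.397 -0.788
outer loop
vertex 2.052 2.078 1.774
vertex 1.617 3.718 0.687
vertex 2.62 2.667 1.816
endloop
endfacet
facet normal 0.546 -0.570 0.613
outer loop
vertex 2.052 2.078 1.774
vertex 2.62 2.667 1.816
vertex 2.002 2.655 2.355
endloop
endfacet
facet normal -0.545 0.571 -0.613
outer loop
vertex 1.617 3.718 0.687
vertex 0.998 3.705 1.225
vertex 1.567 4.294 1.268
endloop
endfacet
facet normal 0.836 0.424 -0.348
outer loop
vertex 1.617 3.718 0.687
vertex 1.567 4.294 1.268
vertex 2.62 2.667 1.816
endloop
endfacet
facet normal 0.836 0.423 -0.350
outer loop
vertex 2.62 2.667 1.816
vertex 1.567 4.294 1.268
vertex 2.571 3.244 2.397
endloop
endfacet
facet normal 0.546 -0.571 0.613
outer loop
vertex 2.62 2.667 1.816
vertex 2.571 3.244 2.397
vertex 2.002 2.655 2.355
endloop
endfacet
facet normal -0.303 0.873 0.382
outer loop
vertex -3.471 -0.796 -0.499
vertex -4.199 -1.246 -0.047
vertex -3.344 -1.143 0.395
endloop
endfacet
facet normal 0.404 0.871 0.281
outer loop
vertex -3.471 -0.796 -0.499
vertex -3.344 -1.143 0.395
vertex -2.649 -1.251 -0.269
endloop
endfacet
facet normal 0.527 0.745 -0.410
outer loop
vertex -3.471 -0.796 -0.499
vertex -2.649 -1.251 -0.269
vertex -3.074 -1.42 -1.122
endloop
endfacet
facet normal -0.103 0.669 -0.736
outer loop
vertex -3.471 -0.796 -0.499
vertex -3.074 -1.42 -1.122
vertex -4.031 -1.417 -0.985
endloop
endfacet
facet normal -0.616 0.748 -0.247
outer loop
vertex -3.471 -0.796 -0.499
vertex -4.031 -1.417 -0.985
vertex -4.199 -1.246 -0.047
endloop
endfacet
facet normal 0.679 0.329 0.657
outer loop
vertex -2.649 -1.251 -0.269
vertex -3.344 -1.143 0.395
vertex -2.869 -1.983 0.325
endloop
endfacet
facet normal -0.464 0.333 0.821
outer loop
vertex -3.344 -1.143 0.395
vertex -4.199 -1.246 -0.047
vertex -3.826 -1.98 0.462
endloop
endfacet
facet normal -0.971 0.131 -0.198
outer loop
vertex -4.199 -1.246 -0.047
vertex -4.031 -1.417 -0.985
vertex -4.251 -2.149 -0.391
endloop
endfacet
facet normal -0.142 0.002 -0.990
outer loop
vertex -4.031 -1.417 -0.985
vertex -3.074 -1.42 -1.122
vertex -3.556 -2.257 -1.055
endloop
endfacet
facet normal 0.878 0.126 -0.462
outer loop
vertex -3.074 -1.42 -1.122
vertex -2.649 -1.251 -0.269
vertex -2.701 -2.154 -0.613
endloop
endfacet
facet normal 0.103 -0.669 0.736
outer loop
vertex -3.429 -2.604 -0.161
vertex -2.869 -1.983 0.325
vertex -3.826 -1.98 0.462
endloop
endfacet
facet normal -0.527 -0.745 0.410
outer loop
vertex -3.429 -2.604 -0.161
vertex -3.826 -1.98 0.462
vertex -4.251 -2.149 -0.391
endloop
endfacet
facet normal -0.404 -0.871 -0.281
outer loop
vertex -3.429 -2.604 -0.161
vertex -4.251 -2.149 -0.391
vertex -3.556 -2.257 -1.055
endloop
endfacet
facet normal 0.303 -0.873 -0.382
outer loop
vertex -3.429 -2.604 -0.161
vertex -3.556 -2.257 -1.055
vertex -2.701 -2.154 -0.613
endloop
endfacet
facet normal 0.616 -0.748 0.247
outer loop
vertex -3.429 -2.604 -0.161
vertex -2.701 -2.154 -0.613
vertex -2.869 -1.983 0.325
endloop
endfacet
facet normal 0.142 -0.002 0.990
outer loop
vertex -3.826 -1.98 0.462
vertex -2.869 -1.983 0.325
vertex -3.344 -1.143 0.395
endloop
endfacet
facet normal -0.878 -0.126 0.462
outer loop
vertex -4.251 -2.149 -0.391
vertex -3.826 -1.98 0.462
vertex -4.199 -1.246 -0.047
endloop
endfacet
facet normal -0.679 -0.329 -0.657
outer loop
vertex -3.556 -2.257 -1.055
vertex -4.251 -2.149 -0.391
vertex -4.031 -1.417 -0.985
endloop
endfacet
facet normal 0.464 -0.333 -0.821
outer loop
vertex -2.701 -2.154 -0.613
vertex -3.556 -2.257 -1.055
vertex -3.074 -1.42 -1.122
endloop
endfacet
facet normal 0.971 -0.131 0.198
outer loop
vertex -2.869 -1.983 0.325
vertex -2.701 -2.154 -0.613
vertex -2.649 -1.251 -0.269
endloop
endfacet

endsolid


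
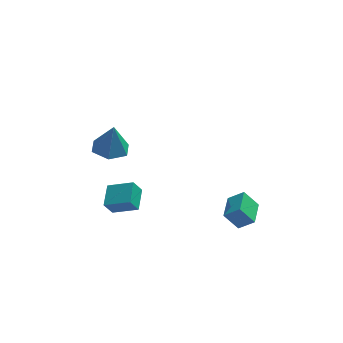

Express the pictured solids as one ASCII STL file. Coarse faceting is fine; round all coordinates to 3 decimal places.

solid 
facet normal -0.124 -0.004 -0.992
outer loop
vertex -2.504 0.526 2.517
vertex -3.325 1.156 2.617
vertex -2.373 1.557 2.496
endloop
endfacet
facet normal 0.928 -0.111 0.357
outer loop
vertex -2.504 0.526 2.517
vertex -2.373 1.557 2.496
vertex -3.115 1.164 4.303
endloop
endfacet
facet normal -0.124 -0.004 -0.992
outer loop
vertex -2.373 1.557 2.496
vertex -3.325 1.156 2.617
vertex -3.194 2.188 2.596
endloop
endfacet
facet normal 0.590 0.704 0.395
outer loop
vertex -2.373 1.557 2.496
vertex -3.194 2.188 2.596
vertex -3.115 1.164 4.303
endloop
endfacet
facet normal -0.123 -0.005 -0.992
outer loop
vertex -3.194 2.188 2.596
vertex -3.325 1.156 2.617
vertex -4.146 1.787 2.716
endloop
endfacet
facet normal -0.281 0.817 0.503
outer loop
vertex -3.194 2.188 2.596
vertex -4.146 1.787 2.716
vertex -3.115 1.164 4.303
endloop
endfacet
facet normal -0.123 -0.005 -0.992
outer loop
vertex -4.146 1.787 2.716
vertex -3.325 1.156 2.617
vertex -4.277 0.755 2.737
endloop
endfacet
facet normal -0.812 0.115 0.572
outer loop
vertex -4.146 1.787 2.716
vertex -4.277 0.755 2.737
vertex -3.115 1.164 4.303
endloop
endfacet
facet normal -0.124 -0.004 -0.992
outer loop
vertex -4.277 0.755 2.737
vertex -3.325 1.156 2.617
vertex -3.456 0.125 2.637
endloop
endfacet
facet normal -0.473 -0.701 0.534
outer loop
vertex -4.277 0.755 2.737
vertex -3.456 0.125 2.637
vertex -3.115 1.164 4.303
endloop
endfacet
facet normal -0.124 -0.004 -0.992
outer loop
vertex -3.456 0.125 2.637
vertex -3.325 1.156 2.617
vertex -2.504 0.526 2.517
endloop
endfacet
facet normal 0.396 -0.813 0.426
outer loop
vertex -3.456 0.125 2.637
vertex -2.504 0.526 2.517
vertex -3.115 1.164 4.303
endloop
endfacet
facet normal -0.752 0.204 -0.626
outer loop
vertex 2.492 0.65 -2.924
vertex 2.861 2.155 -2.876
vertex 3.272 0.49 -3.913
endloop
endfacet
facet normal -0.238 -0.971 -0.031
outer loop
vertex 4.099 0.265 -3.224
vertex 2.492 0.65 -2.924
vertex 3.272 0.49 -3.913
endloop
endfacet
facet normal -0.753 0.204 -0.626
outer loop
vertex 3.272 0.49 -3.913
vertex 2.861 2.155 -2.876
vertex 3.641 1.994 -3.866
endloop
endfacet
facet normal 0.614 -0.126 -0.779
outer loop
vertex 3.641 1.994 -3.866
vertex 4.099 0.265 -3.224
vertex 3.272 0.49 -3.913
endloop
endfacet
facet normal -0.615 0.126 0.779
outer loop
vertex 2.492 0.65 -2.924
vertex 3.688 1.93 -2.187
vertex 2.861 2.155 -2.876
endloop
endfacet
facet normal -0.238 -0.971 -0.030
outer loop
vertex 3.319 0.426 -2.234
vertex 2.492 0.65 -2.924
vertex 4.099 0.265 -3.224
endloop
endfacet
facet normal -0.615 0.127 0.778
outer loop
vertex 3.319 0.426 -2.234
vertex 3.688 1.93 -2.187
vertex 2.492 0.65 -2.924
endloop
endfacet
facet normal 0.239 0.971 0.030
outer loop
vertex 2.861 2.155 -2.876
vertex 3.688 1.93 -2.187
vertex 3.641 1.994 -3.866
endloop
endfacet
facet normal 0.615 -0.126 -0.778
outer loop
vertex 4.468 1.77 -3.176
vertex 4.099 0.265 -3.224
vertex 3.641 1.994 -3.866
endloop
endfacet
facet normal 0.238 0.971 0.030
outer loop
vertex 3.641 1.994 -3.866
vertex 3.688 1.93 -2.187
vertex 4.468 1.77 -3.176
endloop
endfacet
facet normal 0.752 -0.204 0.626
outer loop
vertex 4.468 1.77 -3.176
vertex 3.319 0.426 -2.234
vertex 4.099 0.265 -3.224
endloop
endfacet
facet normal 0.752 -0.204 0.626
outer loop
vertex 3.688 1.93 -2.187
vertex 3.319 0.426 -2.234
vertex 4.468 1.77 -3.176
endloop
endfacet
facet normal -0.461 -0.204 0.863
outer loop
vertex -2.352 1.769 -2.502
vertex -2.097 3.092 -2.053
vertex -3.725 2.245 -3.123
endloop
endfacet
facet normal -0.180 -0.932 -0.315
outer loop
vertex -3.263 2.448 -3.987
vertex -2.352 1.769 -2.502
vertex -3.725 2.245 -3.123
endloop
endfacet
facet normal -0.462 -0.203 0.863
outer loop
vertex -3.725 2.245 -3.123
vertex -2.097 3.092 -2.053
vertex -3.469 3.568 -2.675
endloop
endfacet
facet normal -0.868 0.301 -0.394
outer loop
vertex -3.469 3.568 -2.675
vertex -3.263 2.448 -3.987
vertex -3.725 2.245 -3.123
endloop
endfacet
facet normal 0.869 -0.301 0.394
outer loop
vertex -2.352 1.769 -2.502
vertex -1.635 3.295 -2.917
vertex -2.097 3.092 -2.053
endloop
endfacet
facet normal -0.180 -0.932 -0.315
outer loop
vertex -1.891 1.972 -3.365
vertex -2.352 1.769 -2.502
vertex -3.263 2.448 -3.987
endloop
endfacet
facet normal 0.869 -0.301 0.393
outer loop
vertex -1.891 1.972 -3.365
vertex -1.635 3.295 -2.917
vertex -2.352 1.769 -2.502
endloop
endfacet
facet normal 0.180 0.932 0.315
outer loop
vertex -2.097 3.092 -2.053
vertex -1.635 3.295 -2.917
vertex -3.469 3.568 -2.675
endloop
endfacet
facet normal -0.869 0.301 -0.393
outer loop
vertex -3.008 3.771 -3.538
vertex -3.263 2.448 -3.987
vertex -3.469 3.568 -2.675
endloop
endfacet
facet normal 0.180 0.932 0.315
outer loop
vertex -3.469 3.568 -2.675
vertex -1.635 3.295 -2.917
vertex -3.008 3.771 -3.538
endloop
endfacet
facet normal 0.462 0.204 -0.863
outer loop
vertex -3.008 3.771 -3.538
vertex -1.891 1.972 -3.365
vertex -3.263 2.448 -3.987
endloop
endfacet
facet normal 0.461 0.203 -0.864
outer loop
vertex -1.635 3.295 -2.917
vertex -1.891 1.972 -3.365
vertex -3.008 3.771 -3.538
endloop
endfacet

endsolid


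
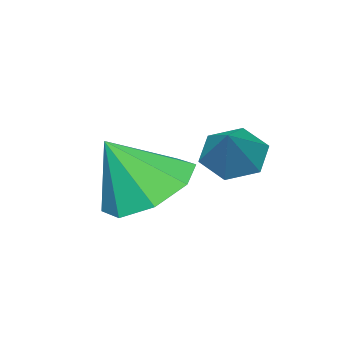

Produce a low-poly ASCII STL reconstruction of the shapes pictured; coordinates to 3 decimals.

solid 
facet normal -0.663 -0.369 -0.651
outer loop
vertex -0.21 2.03 0.716
vertex -0.681 2.54 0.907
vertex -0.219 2.66 0.368
endloop
endfacet
facet normal 0.962 -0.122 -0.246
outer loop
vertex -0.21 2.03 0.716
vertex -0.219 2.66 0.368
vertex 0.181 3.02 1.753
endloop
endfacet
facet normal -0.663 -0.369 -0.651
outer loop
vertex -0.219 2.66 0.368
vertex -0.681 2.54 0.907
vertex -0.69 3.17 0.559
endloop
endfacet
facet normal 0.614 0.702 -0.360
outer loop
vertex -0.219 2.66 0.368
vertex -0.69 3.17 0.559
vertex 0.181 3.02 1.753
endloop
endfacet
facet normal -0.663 -0.369 -0.651
outer loop
vertex -0.69 3.17 0.559
vertex -0.681 2.54 0.907
vertex -1.152 3.05 1.098
endloop
endfacet
facet normal -0.060 0.984 0.168
outer loop
vertex -0.69 3.17 0.559
vertex -1.152 3.05 1.098
vertex 0.181 3.02 1.753
endloop
endfacet
facet normal -0.663 -0.369 -0.651
outer loop
vertex -1.152 3.05 1.098
vertex -0.681 2.54 0.907
vertex -1.143 2.42 1.446
endloop
endfacet
facet normal -0.388 0.441 0.809
outer loop
vertex -1.152 3.05 1.098
vertex -1.143 2.42 1.446
vertex 0.181 3.02 1.753
endloop
endfacet
facet normal -0.663 -0.369 -0.651
outer loop
vertex -1.143 2.42 1.446
vertex -0.681 2.54 0.907
vertex -0.672 1.91 1.255
endloop
endfacet
facet normal -0.040 -0.383 0.923
outer loop
vertex -1.143 2.42 1.446
vertex -0.672 1.91 1.255
vertex 0.181 3.02 1.753
endloop
endfacet
facet normal -0.663 -0.369 -0.651
outer loop
vertex -0.672 1.91 1.255
vertex -0.681 2.54 0.907
vertex -0.21 2.03 0.716
endloop
endfacet
facet normal 0.634 -0.665 0.395
outer loop
vertex -0.672 1.91 1.255
vertex -0.21 2.03 0.716
vertex 0.181 3.02 1.753
endloop
endfacet
facet normal -0.422 0.351 -0.836
outer loop
vertex 1.867 2.602 0.305
vertex 1.103 1.842 0.372
vertex 1.21 2.851 0.741
endloop
endfacet
facet normal 0.596 0.556 0.580
outer loop
vertex 1.867 2.602 0.305
vertex 1.21 2.851 0.741
vertex 1.757 1.298 1.668
endloop
endfacet
facet normal -0.422 0.350 -0.836
outer loop
vertex 1.21 2.851 0.741
vertex 1.103 1.842 0.372
vertex 0.491 2.509 0.961
endloop
endfacet
facet normal 0.016 0.517 0.856
outer loop
vertex 1.21 2.851 0.741
vertex 0.491 2.509 0.961
vertex 1.757 1.298 1.668
endloop
endfacet
facet normal -0.422 0.351 -0.836
outer loop
vertex 0.491 2.509 0.961
vertex 1.103 1.842 0.372
vertex 0.13 1.776 0.836
endloop
endfacet
facet normal -0.439 0.064 0.896
outer loop
vertex 0.491 2.509 0.961
vertex 0.13 1.776 0.836
vertex 1.757 1.298 1.668
endloop
endfacet
facet normal -0.422 0.350 -0.836
outer loop
vertex 0.13 1.776 0.836
vertex 1.103 1.842 0.372
vertex 0.339 1.081 0.439
endloop
endfacet
facet normal -0.504 -0.538 0.676
outer loop
vertex 0.13 1.776 0.836
vertex 0.339 1.081 0.439
vertex 1.757 1.298 1.668
endloop
endfacet
facet normal -0.422 0.351 -0.836
outer loop
vertex 0.339 1.081 0.439
vertex 1.103 1.842 0.372
vertex 0.995 0.832 0.003
endloop
endfacet
facet normal -0.139 -0.935 0.325
outer loop
vertex 0.339 1.081 0.439
vertex 0.995 0.832 0.003
vertex 1.757 1.298 1.668
endloop
endfacet
facet normal -0.422 0.351 -0.836
outer loop
vertex 0.995 0.832 0.003
vertex 1.103 1.842 0.372
vertex 1.715 1.175 -0.217
endloop
endfacet
facet normal 0.442 -0.896 0.049
outer loop
vertex 0.995 0.832 0.003
vertex 1.715 1.175 -0.217
vertex 1.757 1.298 1.668
endloop
endfacet
facet normal -0.422 0.351 -0.836
outer loop
vertex 1.715 1.175 -0.217
vertex 1.103 1.842 0.372
vertex 2.076 1.908 -0.092
endloop
endfacet
facet normal 0.896 -0.443 0.009
outer loop
vertex 1.715 1.175 -0.217
vertex 2.076 1.908 -0.092
vertex 1.757 1.298 1.668
endloop
endfacet
facet normal -0.422 0.351 -0.836
outer loop
vertex 2.076 1.908 -0.092
vertex 1.103 1.842 0.372
vertex 1.867 2.602 0.305
endloop
endfacet
facet normal 0.960 0.158 0.229
outer loop
vertex 2.076 1.908 -0.092
vertex 1.867 2.602 0.305
vertex 1.757 1.298 1.668
endloop
endfacet

endsolid


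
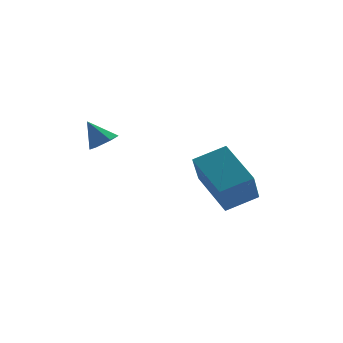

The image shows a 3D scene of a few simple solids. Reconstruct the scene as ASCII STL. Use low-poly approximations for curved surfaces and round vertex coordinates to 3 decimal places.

solid 
facet normal 0.419 -0.402 -0.814
outer loop
vertex -0.861 -2.625 2.919
vertex -1.399 -2.541 2.601
vertex -0.961 -2.089 2.603
endloop
endfacet
facet normal 0.641 0.475 0.603
outer loop
vertex -0.861 -2.625 2.919
vertex -0.961 -2.089 2.603
vertex -1.901 -2.059 3.579
endloop
endfacet
facet normal 0.418 -0.402 -0.815
outer loop
vertex -0.961 -2.089 2.603
vertex -1.399 -2.541 2.601
vertex -1.498 -2.005 2.286
endloop
endfacet
facet normal 0.110 0.991 0.076
outer loop
vertex -0.961 -2.089 2.603
vertex -1.498 -2.005 2.286
vertex -1.901 -2.059 3.579
endloop
endfacet
facet normal 0.418 -0.402 -0.815
outer loop
vertex -1.498 -2.005 2.286
vertex -1.399 -2.541 2.601
vertex -1.937 -2.458 2.284
endloop
endfacet
facet normal -0.704 0.684 -0.191
outer loop
vertex -1.498 -2.005 2.286
vertex -1.937 -2.458 2.284
vertex -1.901 -2.059 3.579
endloop
endfacet
facet normal 0.418 -0.402 -0.815
outer loop
vertex -1.937 -2.458 2.284
vertex -1.399 -2.541 2.601
vertex -1.837 -2.994 2.6
endloop
endfacet
facet normal -0.987 -0.142 0.071
outer loop
vertex -1.937 -2.458 2.284
vertex -1.837 -2.994 2.6
vertex -1.901 -2.059 3.579
endloop
endfacet
facet normal 0.418 -0.403 -0.814
outer loop
vertex -1.837 -2.994 2.6
vertex -1.399 -2.541 2.601
vertex -1.3 -3.077 2.917
endloop
endfacet
facet normal -0.455 -0.658 0.599
outer loop
vertex -1.837 -2.994 2.6
vertex -1.3 -3.077 2.917
vertex -1.901 -2.059 3.579
endloop
endfacet
facet normal 0.418 -0.403 -0.814
outer loop
vertex -1.3 -3.077 2.917
vertex -1.399 -2.541 2.601
vertex -0.861 -2.625 2.919
endloop
endfacet
facet normal 0.358 -0.351 0.865
outer loop
vertex -1.3 -3.077 2.917
vertex -0.861 -2.625 2.919
vertex -1.901 -2.059 3.579
endloop
endfacet
facet normal -0.316 -0.475 0.822
outer loop
vertex 3.806 -4.565 0.841
vertex 3.418 -2.629 1.811
vertex 2.436 -4.573 0.31
endloop
endfacet
facet normal 0.176 -0.880 -0.441
outer loop
vertex 2.982 -3.751 -1.111
vertex 3.806 -4.565 0.841
vertex 2.436 -4.573 0.31
endloop
endfacet
facet normal -0.316 -0.475 0.822
outer loop
vertex 2.436 -4.573 0.31
vertex 3.418 -2.629 1.811
vertex 2.048 -2.637 1.28
endloop
endfacet
facet normal -0.932 -0.006 -0.362
outer loop
vertex 2.048 -2.637 1.28
vertex 2.982 -3.751 -1.111
vertex 2.436 -4.573 0.31
endloop
endfacet
facet normal 0.932 0.006 0.362
outer loop
vertex 3.806 -4.565 0.841
vertex 3.964 -1.807 0.39
vertex 3.418 -2.629 1.811
endloop
endfacet
facet normal 0.176 -0.880 -0.441
outer loop
vertex 4.352 -3.743 -0.58
vertex 3.806 -4.565 0.841
vertex 2.982 -3.751 -1.111
endloop
endfacet
facet normal 0.932 0.006 0.362
outer loop
vertex 4.352 -3.743 -0.58
vertex 3.964 -1.807 0.39
vertex 3.806 -4.565 0.841
endloop
endfacet
facet normal -0.176 0.880 0.441
outer loop
vertex 3.418 -2.629 1.811
vertex 3.964 -1.807 0.39
vertex 2.048 -2.637 1.28
endloop
endfacet
facet normal -0.932 -0.006 -0.362
outer loop
vertex 2.594 -1.815 -0.141
vertex 2.982 -3.751 -1.111
vertex 2.048 -2.637 1.28
endloop
endfacet
facet normal -0.176 0.880 0.441
outer loop
vertex 2.048 -2.637 1.28
vertex 3.964 -1.807 0.39
vertex 2.594 -1.815 -0.141
endloop
endfacet
facet normal 0.316 0.475 -0.822
outer loop
vertex 2.594 -1.815 -0.141
vertex 4.352 -3.743 -0.58
vertex 2.982 -3.751 -1.111
endloop
endfacet
facet normal 0.316 0.475 -0.822
outer loop
vertex 3.964 -1.807 0.39
vertex 4.352 -3.743 -0.58
vertex 2.594 -1.815 -0.141
endloop
endfacet

endsolid


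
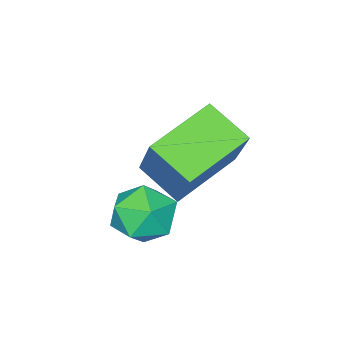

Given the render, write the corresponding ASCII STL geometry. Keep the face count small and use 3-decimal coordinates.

solid 
facet normal -0.211 0.440 0.873
outer loop
vertex 1.499 3.816 -0.012
vertex 1.827 3.252 0.352
vertex 2.227 3.848 0.148
endloop
endfacet
facet normal -0.119 0.926 0.357
outer loop
vertex 1.499 3.816 -0.012
vertex 2.227 3.848 0.148
vertex 1.981 4.074 -0.52
endloop
endfacet
facet normal -0.591 0.790 -0.160
outer loop
vertex 1.499 3.816 -0.012
vertex 1.981 4.074 -0.52
vertex 1.428 3.618 -0.729
endloop
endfacet
facet normal -0.975 0.220 0.036
outer loop
vertex 1.499 3.816 -0.012
vertex 1.428 3.618 -0.729
vertex 1.333 3.11 -0.19
endloop
endfacet
facet normal -0.740 0.004 0.673
outer loop
vertex 1.499 3.816 -0.012
vertex 1.333 3.11 -0.19
vertex 1.827 3.252 0.352
endloop
endfacet
facet normal 0.535 0.840 0.087
outer loop
vertex 1.981 4.074 -0.52
vertex 2.227 3.848 0.148
vertex 2.607 3.67 -0.47
endloop
endfacet
facet normal 0.387 0.055 0.920
outer loop
vertex 2.227 3.848 0.148
vertex 1.827 3.252 0.352
vertex 2.512 3.162 0.069
endloop
endfacet
facet normal -0.468 -0.651 0.597
outer loop
vertex 1.827 3.252 0.352
vertex 1.333 3.11 -0.19
vertex 1.959 2.706 -0.14
endloop
endfacet
facet normal -0.848 -0.302 -0.435
outer loop
vertex 1.333 3.11 -0.19
vertex 1.428 3.618 -0.729
vertex 1.713 2.932 -0.808
endloop
endfacet
facet normal -0.228 0.621 -0.750
outer loop
vertex 1.428 3.618 -0.729
vertex 1.981 4.074 -0.52
vertex 2.113 3.528 -1.012
endloop
endfacet
facet normal 0.975 -0.220 -0.036
outer loop
vertex 2.441 2.964 -0.648
vertex 2.607 3.67 -0.47
vertex 2.512 3.162 0.069
endloop
endfacet
facet normal 0.591 -0.790 0.160
outer loop
vertex 2.441 2.964 -0.648
vertex 2.512 3.162 0.069
vertex 1.959 2.706 -0.14
endloop
endfacet
facet normal 0.119 -0.926 -0.357
outer loop
vertex 2.441 2.964 -0.648
vertex 1.959 2.706 -0.14
vertex 1.713 2.932 -0.808
endloop
endfacet
facet normal 0.211 -0.440 -0.873
outer loop
vertex 2.441 2.964 -0.648
vertex 1.713 2.932 -0.808
vertex 2.113 3.528 -1.012
endloop
endfacet
facet normal 0.740 -0.004 -0.673
outer loop
vertex 2.441 2.964 -0.648
vertex 2.113 3.528 -1.012
vertex 2.607 3.67 -0.47
endloop
endfacet
facet normal 0.848 0.302 0.435
outer loop
vertex 2.512 3.162 0.069
vertex 2.607 3.67 -0.47
vertex 2.227 3.848 0.148
endloop
endfacet
facet normal 0.228 -0.621 0.750
outer loop
vertex 1.959 2.706 -0.14
vertex 2.512 3.162 0.069
vertex 1.827 3.252 0.352
endloop
endfacet
facet normal -0.535 -0.840 -0.087
outer loop
vertex 1.713 2.932 -0.808
vertex 1.959 2.706 -0.14
vertex 1.333 3.11 -0.19
endloop
endfacet
facet normal -0.387 -0.055 -0.920
outer loop
vertex 2.113 3.528 -1.012
vertex 1.713 2.932 -0.808
vertex 1.428 3.618 -0.729
endloop
endfacet
facet normal 0.468 0.651 -0.597
outer loop
vertex 2.607 3.67 -0.47
vertex 2.113 3.528 -1.012
vertex 1.981 4.074 -0.52
endloop
endfacet
facet normal -0.350 -0.499 -0.792
outer loop
vertex 0.958 2.262 -0.184
vertex -0.506 2.431 0.357
vertex 0.862 3.216 -0.743
endloop
endfacet
facet normal 0.933 -0.108 -0.345
outer loop
vertex 1.546 4.189 0.803
vertex 0.958 2.262 -0.184
vertex 0.862 3.216 -0.743
endloop
endfacet
facet normal -0.351 -0.498 -0.793
outer loop
vertex 0.862 3.216 -0.743
vertex -0.506 2.431 0.357
vertex -0.602 3.386 -0.201
endloop
endfacet
facet normal -0.086 0.860 -0.503
outer loop
vertex -0.602 3.386 -0.201
vertex 1.546 4.189 0.803
vertex 0.862 3.216 -0.743
endloop
endfacet
facet normal 0.087 -0.860 0.503
outer loop
vertex 0.958 2.262 -0.184
vertex 0.178 3.404 1.903
vertex -0.506 2.431 0.357
endloop
endfacet
facet normal 0.932 -0.108 -0.345
outer loop
vertex 1.642 3.234 1.361
vertex 0.958 2.262 -0.184
vertex 1.546 4.189 0.803
endloop
endfacet
facet normal 0.086 -0.860 0.503
outer loop
vertex 1.642 3.234 1.361
vertex 0.178 3.404 1.903
vertex 0.958 2.262 -0.184
endloop
endfacet
facet normal -0.932 0.108 0.345
outer loop
vertex -0.506 2.431 0.357
vertex 0.178 3.404 1.903
vertex -0.602 3.386 -0.201
endloop
endfacet
facet normal -0.087 0.860 -0.503
outer loop
vertex 0.082 4.358 1.344
vertex 1.546 4.189 0.803
vertex -0.602 3.386 -0.201
endloop
endfacet
facet normal -0.932 0.108 0.345
outer loop
vertex -0.602 3.386 -0.201
vertex 0.178 3.404 1.903
vertex 0.082 4.358 1.344
endloop
endfacet
facet normal 0.351 0.498 0.793
outer loop
vertex 0.082 4.358 1.344
vertex 1.642 3.234 1.361
vertex 1.546 4.189 0.803
endloop
endfacet
facet normal 0.351 0.499 0.792
outer loop
vertex 0.178 3.404 1.903
vertex 1.642 3.234 1.361
vertex 0.082 4.358 1.344
endloop
endfacet

endsolid


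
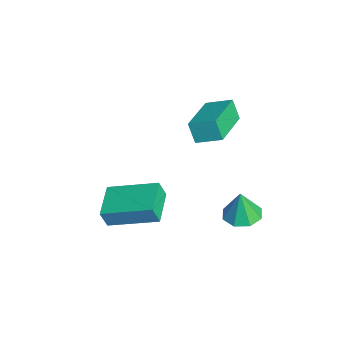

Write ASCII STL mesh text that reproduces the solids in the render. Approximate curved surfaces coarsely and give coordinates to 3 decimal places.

solid 
facet normal -0.833 0.491 -0.255
outer loop
vertex -0.61 1.755 3.802
vertex -0.171 2.726 4.236
vertex -0.225 1.964 2.948
endloop
endfacet
facet normal -0.381 -0.844 -0.378
outer loop
vertex 1.591 0.894 3.504
vertex -0.61 1.755 3.802
vertex -0.225 1.964 2.948
endloop
endfacet
facet normal -0.833 0.490 -0.255
outer loop
vertex -0.225 1.964 2.948
vertex -0.171 2.726 4.236
vertex 0.213 2.934 3.382
endloop
endfacet
facet normal 0.401 0.217 -0.890
outer loop
vertex 0.213 2.934 3.382
vertex 1.591 0.894 3.504
vertex -0.225 1.964 2.948
endloop
endfacet
facet normal -0.400 -0.217 0.890
outer loop
vertex -0.61 1.755 3.802
vertex 1.645 1.656 4.792
vertex -0.171 2.726 4.236
endloop
endfacet
facet normal -0.381 -0.844 -0.377
outer loop
vertex 1.207 0.686 4.358
vertex -0.61 1.755 3.802
vertex 1.591 0.894 3.504
endloop
endfacet
facet normal -0.400 -0.218 0.890
outer loop
vertex 1.207 0.686 4.358
vertex 1.645 1.656 4.792
vertex -0.61 1.755 3.802
endloop
endfacet
facet normal 0.382 0.844 0.377
outer loop
vertex -0.171 2.726 4.236
vertex 1.645 1.656 4.792
vertex 0.213 2.934 3.382
endloop
endfacet
facet normal 0.400 0.217 -0.890
outer loop
vertex 2.03 1.865 3.938
vertex 1.591 0.894 3.504
vertex 0.213 2.934 3.382
endloop
endfacet
facet normal 0.381 0.844 0.378
outer loop
vertex 0.213 2.934 3.382
vertex 1.645 1.656 4.792
vertex 2.03 1.865 3.938
endloop
endfacet
facet normal 0.833 -0.491 0.255
outer loop
vertex 2.03 1.865 3.938
vertex 1.207 0.686 4.358
vertex 1.591 0.894 3.504
endloop
endfacet
facet normal 0.833 -0.491 0.256
outer loop
vertex 1.645 1.656 4.792
vertex 1.207 0.686 4.358
vertex 2.03 1.865 3.938
endloop
endfacet
facet normal -0.935 0.337 0.113
outer loop
vertex 1.779 -2.571 1.533
vertex 2.535 -0.696 2.202
vertex 1.784 -2.294 0.75
endloop
endfacet
facet normal -0.354 -0.881 -0.314
outer loop
vertex 3.205 -2.804 0.578
vertex 1.779 -2.571 1.533
vertex 1.784 -2.294 0.75
endloop
endfacet
facet normal -0.935 0.335 0.114
outer loop
vertex 1.784 -2.294 0.75
vertex 2.535 -0.696 2.202
vertex 2.539 -0.418 1.42
endloop
endfacet
facet normal 0.006 0.334 -0.942
outer loop
vertex 2.539 -0.418 1.42
vertex 3.205 -2.804 0.578
vertex 1.784 -2.294 0.75
endloop
endfacet
facet normal -0.006 -0.334 0.943
outer loop
vertex 1.779 -2.571 1.533
vertex 3.956 -1.206 2.03
vertex 2.535 -0.696 2.202
endloop
endfacet
facet normal -0.355 -0.880 -0.315
outer loop
vertex 3.201 -3.082 1.36
vertex 1.779 -2.571 1.533
vertex 3.205 -2.804 0.578
endloop
endfacet
facet normal -0.006 -0.334 0.942
outer loop
vertex 3.201 -3.082 1.36
vertex 3.956 -1.206 2.03
vertex 1.779 -2.571 1.533
endloop
endfacet
facet normal 0.354 0.881 0.315
outer loop
vertex 2.535 -0.696 2.202
vertex 3.956 -1.206 2.03
vertex 2.539 -0.418 1.42
endloop
endfacet
facet normal 0.005 0.334 -0.943
outer loop
vertex 3.961 -0.929 1.247
vertex 3.205 -2.804 0.578
vertex 2.539 -0.418 1.42
endloop
endfacet
facet normal 0.355 0.881 0.314
outer loop
vertex 2.539 -0.418 1.42
vertex 3.956 -1.206 2.03
vertex 3.961 -0.929 1.247
endloop
endfacet
facet normal 0.935 -0.336 -0.115
outer loop
vertex 3.961 -0.929 1.247
vertex 3.201 -3.082 1.36
vertex 3.205 -2.804 0.578
endloop
endfacet
facet normal 0.935 -0.336 -0.113
outer loop
vertex 3.956 -1.206 2.03
vertex 3.201 -3.082 1.36
vertex 3.961 -0.929 1.247
endloop
endfacet
facet normal 0.001 0.076 -0.997
outer loop
vertex 3.318 2.078 -0.363
vertex 2.661 2.55 -0.328
vertex 3.461 2.679 -0.317
endloop
endfacet
facet normal 0.849 -0.238 0.472
outer loop
vertex 3.318 2.078 -0.363
vertex 3.461 2.679 -0.317
vertex 2.659 2.45 1.008
endloop
endfacet
facet normal 0.002 0.075 -0.997
outer loop
vertex 3.461 2.679 -0.317
vertex 2.661 2.55 -0.328
vertex 3.135 3.205 -0.278
endloop
endfacet
facet normal 0.742 0.421 0.522
outer loop
vertex 3.461 2.679 -0.317
vertex 3.135 3.205 -0.278
vertex 2.659 2.45 1.008
endloop
endfacet
facet normal 0.001 0.075 -0.997
outer loop
vertex 3.135 3.205 -0.278
vertex 2.661 2.55 -0.328
vertex 2.532 3.348 -0.268
endloop
endfacet
facet normal 0.201 0.810 0.550
outer loop
vertex 3.135 3.205 -0.278
vertex 2.532 3.348 -0.268
vertex 2.659 2.45 1.008
endloop
endfacet
facet normal 0.001 0.075 -0.997
outer loop
vertex 2.532 3.348 -0.268
vertex 2.661 2.55 -0.328
vertex 2.004 3.023 -0.293
endloop
endfacet
facet normal -0.459 0.704 0.541
outer loop
vertex 2.532 3.348 -0.268
vertex 2.004 3.023 -0.293
vertex 2.659 2.45 1.008
endloop
endfacet
facet normal 0.002 0.076 -0.997
outer loop
vertex 2.004 3.023 -0.293
vertex 2.661 2.55 -0.328
vertex 1.861 2.422 -0.339
endloop
endfacet
facet normal -0.850 0.164 0.500
outer loop
vertex 2.004 3.023 -0.293
vertex 1.861 2.422 -0.339
vertex 2.659 2.45 1.008
endloop
endfacet
facet normal 0.002 0.075 -0.997
outer loop
vertex 1.861 2.422 -0.339
vertex 2.661 2.55 -0.328
vertex 2.187 1.896 -0.378
endloop
endfacet
facet normal -0.743 -0.494 0.451
outer loop
vertex 1.861 2.422 -0.339
vertex 2.187 1.896 -0.378
vertex 2.659 2.45 1.008
endloop
endfacet
facet normal 0.001 0.075 -0.997
outer loop
vertex 2.187 1.896 -0.378
vertex 2.661 2.55 -0.328
vertex 2.79 1.753 -0.388
endloop
endfacet
facet normal -0.203 -0.884 0.422
outer loop
vertex 2.187 1.896 -0.378
vertex 2.79 1.753 -0.388
vertex 2.659 2.45 1.008
endloop
endfacet
facet normal 0.001 0.075 -0.997
outer loop
vertex 2.79 1.753 -0.388
vertex 2.661 2.55 -0.328
vertex 3.318 2.078 -0.363
endloop
endfacet
facet normal 0.458 -0.777 0.431
outer loop
vertex 2.79 1.753 -0.388
vertex 3.318 2.078 -0.363
vertex 2.659 2.45 1.008
endloop
endfacet

endsolid


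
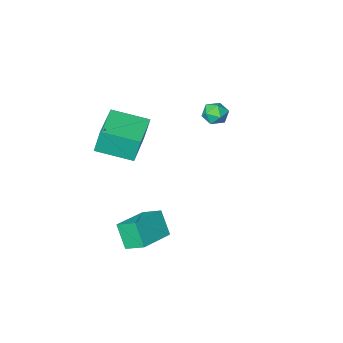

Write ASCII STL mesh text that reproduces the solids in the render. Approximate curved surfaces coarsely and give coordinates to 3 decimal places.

solid 
facet normal 0.421 0.571 0.705
outer loop
vertex -2.918 -2.654 2.367
vertex -3.069 -3.167 2.873
vertex -2.431 -3.187 2.508
endloop
endfacet
facet normal 0.727 0.683 0.070
outer loop
vertex -2.918 -2.654 2.367
vertex -2.431 -3.187 2.508
vertex -2.559 -2.979 1.813
endloop
endfacet
facet normal 0.220 0.897 -0.383
outer loop
vertex -2.918 -2.654 2.367
vertex -2.559 -2.979 1.813
vertex -3.277 -2.83 1.749
endloop
endfacet
facet normal -0.400 0.916 -0.029
outer loop
vertex -2.918 -2.654 2.367
vertex -3.277 -2.83 1.749
vertex -3.592 -2.947 2.404
endloop
endfacet
facet normal -0.276 0.715 0.643
outer loop
vertex -2.918 -2.654 2.367
vertex -3.592 -2.947 2.404
vertex -3.069 -3.167 2.873
endloop
endfacet
facet normal 0.985 0.061 -0.163
outer loop
vertex -2.559 -2.979 1.813
vertex -2.431 -3.187 2.508
vertex -2.488 -3.693 1.976
endloop
endfacet
facet normal 0.490 -0.122 0.863
outer loop
vertex -2.431 -3.187 2.508
vertex -3.069 -3.167 2.873
vertex -2.803 -3.81 2.631
endloop
endfacet
facet normal -0.637 0.111 0.763
outer loop
vertex -3.069 -3.167 2.873
vertex -3.592 -2.947 2.404
vertex -3.521 -3.661 2.567
endloop
endfacet
facet normal -0.839 0.437 -0.325
outer loop
vertex -3.592 -2.947 2.404
vertex -3.277 -2.83 1.749
vertex -3.649 -3.453 1.872
endloop
endfacet
facet normal 0.164 0.406 -0.899
outer loop
vertex -3.277 -2.83 1.749
vertex -2.559 -2.979 1.813
vertex -3.011 -3.473 1.507
endloop
endfacet
facet normal 0.400 -0.916 0.029
outer loop
vertex -3.162 -3.986 2.013
vertex -2.488 -3.693 1.976
vertex -2.803 -3.81 2.631
endloop
endfacet
facet normal -0.220 -0.897 0.383
outer loop
vertex -3.162 -3.986 2.013
vertex -2.803 -3.81 2.631
vertex -3.521 -3.661 2.567
endloop
endfacet
facet normal -0.727 -0.683 -0.070
outer loop
vertex -3.162 -3.986 2.013
vertex -3.521 -3.661 2.567
vertex -3.649 -3.453 1.872
endloop
endfacet
facet normal -0.421 -0.571 -0.705
outer loop
vertex -3.162 -3.986 2.013
vertex -3.649 -3.453 1.872
vertex -3.011 -3.473 1.507
endloop
endfacet
facet normal 0.276 -0.715 -0.643
outer loop
vertex -3.162 -3.986 2.013
vertex -3.011 -3.473 1.507
vertex -2.488 -3.693 1.976
endloop
endfacet
facet normal 0.839 -0.437 0.325
outer loop
vertex -2.803 -3.81 2.631
vertex -2.488 -3.693 1.976
vertex -2.431 -3.187 2.508
endloop
endfacet
facet normal -0.164 -0.406 0.899
outer loop
vertex -3.521 -3.661 2.567
vertex -2.803 -3.81 2.631
vertex -3.069 -3.167 2.873
endloop
endfacet
facet normal -0.985 -0.061 0.163
outer loop
vertex -3.649 -3.453 1.872
vertex -3.521 -3.661 2.567
vertex -3.592 -2.947 2.404
endloop
endfacet
facet normal -0.490 0.122 -0.863
outer loop
vertex -3.011 -3.473 1.507
vertex -3.649 -3.453 1.872
vertex -3.277 -2.83 1.749
endloop
endfacet
facet normal 0.637 -0.111 -0.763
outer loop
vertex -2.488 -3.693 1.976
vertex -3.011 -3.473 1.507
vertex -2.559 -2.979 1.813
endloop
endfacet
facet normal -0.906 -0.367 -0.213
outer loop
vertex 2.263 -1.275 -1.598
vertex 1.767 -0.381 -1.029
vertex 2.241 -0.511 -2.818
endloop
endfacet
facet normal 0.423 -0.764 -0.486
outer loop
vertex 4.053 0.221 -2.391
vertex 2.263 -1.275 -1.598
vertex 2.241 -0.511 -2.818
endloop
endfacet
facet normal -0.906 -0.366 -0.213
outer loop
vertex 2.241 -0.511 -2.818
vertex 1.767 -0.381 -1.029
vertex 1.746 0.383 -2.249
endloop
endfacet
facet normal -0.015 0.531 -0.847
outer loop
vertex 1.746 0.383 -2.249
vertex 4.053 0.221 -2.391
vertex 2.241 -0.511 -2.818
endloop
endfacet
facet normal 0.015 -0.531 0.847
outer loop
vertex 2.263 -1.275 -1.598
vertex 3.579 0.351 -0.602
vertex 1.767 -0.381 -1.029
endloop
endfacet
facet normal 0.424 -0.764 -0.486
outer loop
vertex 4.074 -0.543 -1.171
vertex 2.263 -1.275 -1.598
vertex 4.053 0.221 -2.391
endloop
endfacet
facet normal 0.015 -0.531 0.847
outer loop
vertex 4.074 -0.543 -1.171
vertex 3.579 0.351 -0.602
vertex 2.263 -1.275 -1.598
endloop
endfacet
facet normal -0.423 0.765 0.486
outer loop
vertex 1.767 -0.381 -1.029
vertex 3.579 0.351 -0.602
vertex 1.746 0.383 -2.249
endloop
endfacet
facet normal -0.015 0.531 -0.847
outer loop
vertex 3.557 1.115 -1.822
vertex 4.053 0.221 -2.391
vertex 1.746 0.383 -2.249
endloop
endfacet
facet normal -0.424 0.764 0.486
outer loop
vertex 1.746 0.383 -2.249
vertex 3.579 0.351 -0.602
vertex 3.557 1.115 -1.822
endloop
endfacet
facet normal 0.906 0.366 0.214
outer loop
vertex 3.557 1.115 -1.822
vertex 4.074 -0.543 -1.171
vertex 4.053 0.221 -2.391
endloop
endfacet
facet normal 0.906 0.366 0.213
outer loop
vertex 3.579 0.351 -0.602
vertex 4.074 -0.543 -1.171
vertex 3.557 1.115 -1.822
endloop
endfacet
facet normal -0.721 0.656 -0.223
outer loop
vertex 1.178 -2.334 4.012
vertex 2.64 -0.717 4.04
vertex 1.421 -2.531 2.647
endloop
endfacet
facet normal -0.671 -0.742 -0.012
outer loop
vertex 2.82 -3.803 3.08
vertex 1.178 -2.334 4.012
vertex 1.421 -2.531 2.647
endloop
endfacet
facet normal -0.721 0.656 -0.223
outer loop
vertex 1.421 -2.531 2.647
vertex 2.64 -0.717 4.04
vertex 2.883 -0.914 2.675
endloop
endfacet
facet normal 0.174 -0.140 -0.975
outer loop
vertex 2.883 -0.914 2.675
vertex 2.82 -3.803 3.08
vertex 1.421 -2.531 2.647
endloop
endfacet
facet normal -0.174 0.140 0.975
outer loop
vertex 1.178 -2.334 4.012
vertex 4.039 -1.989 4.473
vertex 2.64 -0.717 4.04
endloop
endfacet
facet normal -0.671 -0.742 -0.012
outer loop
vertex 2.577 -3.606 4.445
vertex 1.178 -2.334 4.012
vertex 2.82 -3.803 3.08
endloop
endfacet
facet normal -0.174 0.140 0.975
outer loop
vertex 2.577 -3.606 4.445
vertex 4.039 -1.989 4.473
vertex 1.178 -2.334 4.012
endloop
endfacet
facet normal 0.671 0.742 0.012
outer loop
vertex 2.64 -0.717 4.04
vertex 4.039 -1.989 4.473
vertex 2.883 -0.914 2.675
endloop
endfacet
facet normal 0.174 -0.140 -0.975
outer loop
vertex 4.282 -2.186 3.108
vertex 2.82 -3.803 3.08
vertex 2.883 -0.914 2.675
endloop
endfacet
facet normal 0.671 0.742 0.012
outer loop
vertex 2.883 -0.914 2.675
vertex 4.039 -1.989 4.473
vertex 4.282 -2.186 3.108
endloop
endfacet
facet normal 0.721 -0.656 0.223
outer loop
vertex 4.282 -2.186 3.108
vertex 2.577 -3.606 4.445
vertex 2.82 -3.803 3.08
endloop
endfacet
facet normal 0.721 -0.656 0.223
outer loop
vertex 4.039 -1.989 4.473
vertex 2.577 -3.606 4.445
vertex 4.282 -2.186 3.108
endloop
endfacet

endsolid
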